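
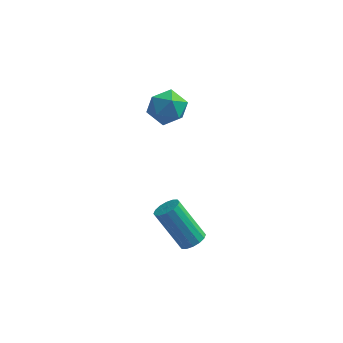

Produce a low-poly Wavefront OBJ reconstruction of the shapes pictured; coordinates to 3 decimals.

v 1.625 2.107 0.57
v 2.453 2.281 0.356
v 1.947 0.739 0.704
v 2.775 0.913 0.49
v 2.454 1.19 1.253
v 2.255 2.036 1.17
v 2.145 0.984 -0.11
v 1.946 1.83 -0.193
v 2.774 1.587 -0.064
v 2.965 1.714 0.778
v 1.435 1.306 0.282
v 1.626 1.433 1.124
v 4.131 -3.441 -2.577
v 4.445 -3.785 -2.284
v 3.402 -3.463 -0.79
v 3.089 -3.119 -1.083
v 4.567 -3.53 -2.253
v 3.524 -3.208 -0.76
v 4.573 -3.251 -2.31
v 3.53 -2.929 -0.816
v 4.46 -3.023 -2.438
v 3.417 -2.701 -0.944
v 4.26 -2.907 -2.603
v 3.217 -2.585 -1.109
v 4.024 -2.934 -2.761
v 2.982 -2.612 -1.267
v 3.818 -3.097 -2.87
v 2.775 -2.775 -1.376
v 3.696 -3.352 -2.9
v 2.653 -3.03 -1.407
v 3.69 -3.631 -2.844
v 2.647 -3.309 -1.35
v 3.803 -3.859 -2.716
v 2.76 -3.537 -1.222
v 4.003 -3.975 -2.551
v 2.96 -3.653 -1.057
v 4.238 -3.948 -2.393
v 3.196 -3.626 -0.899
f 1 12 6
f 1 6 2
f 1 2 8
f 1 8 11
f 1 11 12
f 2 6 10
f 6 12 5
f 12 11 3
f 11 8 7
f 8 2 9
f 4 10 5
f 4 5 3
f 4 3 7
f 4 7 9
f 4 9 10
f 5 10 6
f 3 5 12
f 7 3 11
f 9 7 8
f 10 9 2
f 14 13 17
f 14 17 15
f 15 17 18
f 15 18 16
f 17 13 19
f 17 19 18
f 18 19 20
f 18 20 16
f 19 13 21
f 19 21 20
f 20 21 22
f 20 22 16
f 21 13 23
f 21 23 22
f 22 23 24
f 22 24 16
f 23 13 25
f 23 25 24
f 24 25 26
f 24 26 16
f 25 13 27
f 25 27 26
f 26 27 28
f 26 28 16
f 27 13 29
f 27 29 28
f 28 29 30
f 28 30 16
f 29 13 31
f 29 31 30
f 30 31 32
f 30 32 16
f 31 13 33
f 31 33 32
f 32 33 34
f 32 34 16
f 33 13 35
f 33 35 34
f 34 35 36
f 34 36 16
f 35 13 37
f 35 37 36
f 36 37 38
f 36 38 16
f 37 13 14
f 37 14 38
f 38 14 15
f 38 15 16



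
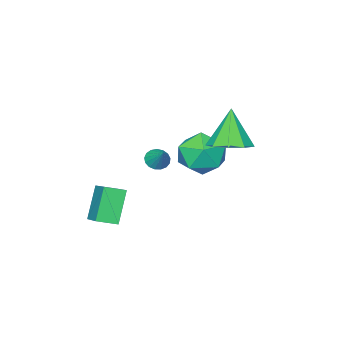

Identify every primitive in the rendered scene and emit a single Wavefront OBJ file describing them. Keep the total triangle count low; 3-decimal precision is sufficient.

v -2.014 1.888 -1.317
v -1.546 1.496 -0.285
v -2.674 0.104 -1.695
v -2.206 -0.288 -0.663
v -3.144 0.459 -0.651
v -2.736 1.562 -0.417
v -1.484 0.038 -1.563
v -1.076 1.141 -1.329
v -1.219 0.353 -0.437
v -2.244 0.613 0.127
v -1.976 0.987 -2.107
v -3.001 1.247 -1.543
v 1.01 1.519 0.151
v 1.42 1.205 0.267
v 1.35 2.241 0.909
v 1.509 1.355 0.083
v 1.483 1.544 -0.085
v 1.349 1.727 -0.199
v 1.137 1.862 -0.232
v 0.896 1.919 -0.178
v 0.681 1.884 -0.048
v 0.541 1.766 0.127
v 0.509 1.591 0.308
v 0.591 1.4 0.453
v 0.769 1.236 0.529
v 1.002 1.137 0.519
v 1.237 1.126 0.424
v 2.048 -1.06 -2.041
v 2.713 0.243 -1.3
v 1.313 -0.537 -2.303
v 1.977 0.767 -1.562
v 2.863 -0.647 -3.498
v 3.527 0.657 -2.757
v 2.127 -0.123 -3.76
v 2.792 1.18 -3.019
v -0.987 3.581 1.013
v -0.045 3.532 1.278
v -1.493 3.099 2.727
v -0.28 4.151 1.382
v -0.847 4.503 1.314
v -1.479 4.424 1.106
v -1.881 3.95 0.854
v -1.865 3.304 0.677
v -1.438 2.787 0.657
v -0.801 2.642 0.804
v -0.25 2.936 1.049
f 1 12 6
f 1 6 2
f 1 2 8
f 1 8 11
f 1 11 12
f 2 6 10
f 6 12 5
f 12 11 3
f 11 8 7
f 8 2 9
f 4 10 5
f 4 5 3
f 4 3 7
f 4 7 9
f 4 9 10
f 5 10 6
f 3 5 12
f 7 3 11
f 9 7 8
f 10 9 2
f 14 13 16
f 14 16 15
f 16 13 17
f 16 17 15
f 17 13 18
f 17 18 15
f 18 13 19
f 18 19 15
f 19 13 20
f 19 20 15
f 20 13 21
f 20 21 15
f 21 13 22
f 21 22 15
f 22 13 23
f 22 23 15
f 23 13 24
f 23 24 15
f 24 13 25
f 24 25 15
f 25 13 26
f 25 26 15
f 26 13 27
f 26 27 15
f 27 13 14
f 27 14 15
f 29 31 28
f 32 29 28
f 28 31 30
f 30 32 28
f 29 35 31
f 33 29 32
f 33 35 29
f 31 35 30
f 34 32 30
f 30 35 34
f 34 33 32
f 35 33 34
f 37 36 39
f 37 39 38
f 39 36 40
f 39 40 38
f 40 36 41
f 40 41 38
f 41 36 42
f 41 42 38
f 42 36 43
f 42 43 38
f 43 36 44
f 43 44 38
f 44 36 45
f 44 45 38
f 45 36 46
f 45 46 38
f 46 36 37
f 46 37 38



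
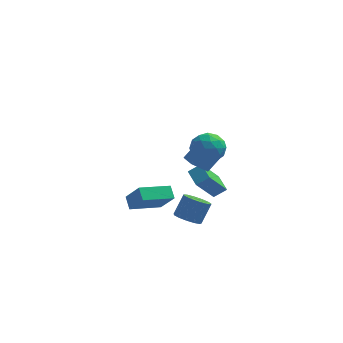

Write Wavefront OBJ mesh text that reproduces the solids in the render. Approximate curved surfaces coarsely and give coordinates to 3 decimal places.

v 0.846 -3.799 -1.782
v 1.275 -4.438 -1.602
v 1.724 -3.819 -0.478
v 1.294 -3.181 -0.658
v 1.536 -4.177 -1.85
v 1.985 -3.558 -0.726
v 1.579 -3.796 -2.077
v 2.027 -3.177 -0.952
v 1.388 -3.416 -2.21
v 1.837 -2.797 -1.085
v 1.026 -3.158 -2.207
v 1.474 -2.539 -1.082
v 0.606 -3.104 -2.07
v 1.055 -2.485 -0.945
v 0.262 -3.27 -1.841
v 0.711 -2.651 -0.716
v 0.104 -3.605 -1.593
v 0.552 -2.986 -0.469
v 0.181 -4.001 -1.406
v 0.63 -3.382 -0.281
v 0.469 -4.333 -1.338
v 0.918 -3.714 -0.214
v 0.877 -4.496 -1.411
v 1.326 -3.877 -0.287
v -2.82 0.352 -4.318
v -3.121 1.01 -3.784
v -1.237 1.461 -4.792
v -1.539 2.119 -4.258
v -1.981 -0.299 -3.042
v -2.283 0.359 -2.508
v -0.399 0.81 -3.516
v -0.7 1.468 -2.982
v 1.529 3.061 -4.832
v 0.644 2.023 -3.17
v 0.961 4.096 -4.488
v 0.076 3.058 -2.826
v 2.244 3.282 -4.314
v 1.359 2.244 -2.652
v 1.676 4.317 -3.97
v 0.791 3.279 -2.308
v 1.369 1.345 -1.553
v 0.522 0.784 -0.634
v 0.862 2.076 -1.574
v 0.015 1.516 -0.655
v 2.105 1.884 -0.545
v 1.258 1.324 0.374
v 1.598 2.616 -0.566
v 0.751 2.055 0.353
v 1.608 -2.403 2.395
v 2.078 -1.994 3.19
v 1.502 -3.826 3.19
v 1.972 -3.417 3.985
v 1.036 -3.123 3.745
v 1.102 -2.244 3.254
v 2.478 -3.576 3.126
v 2.544 -2.697 2.635
v 2.616 -2.719 3.641
v 1.725 -2.439 4.024
v 1.855 -3.381 2.356
v 0.964 -3.101 2.739
v 1.852 -2.074 2.723
v 1.728 -3.746 3.657
v 1.178 -3.573 3.516
v 1.454 -3.333 3.983
v 1.279 -2.22 2.761
v 1.555 -1.98 3.227
v 0.943 -2.643 3.554
v 2.025 -3.84 3.153
v 2.301 -3.6 3.619
v 2.126 -2.487 2.397
v 2.402 -2.247 2.864
v 2.637 -3.177 2.826
v 2.445 -2.26 3.455
v 2.382 -3.096 3.922
v 2.68 -3.19 3.418
v 2.718 -2.673 3.129
v 1.921 -2.095 3.68
v 1.858 -2.931 4.147
v 1.309 -2.758 4.007
v 1.347 -2.242 3.718
v 2.237 -2.521 3.946
v 1.722 -2.889 2.233
v 1.659 -3.725 2.7
v 2.233 -3.578 2.662
v 2.271 -3.062 2.373
v 1.198 -2.724 2.458
v 1.135 -3.56 2.925
v 0.862 -3.147 3.251
v 0.9 -2.63 2.962
v 1.343 -3.299 2.434
f 2 1 5
f 2 5 3
f 3 5 6
f 3 6 4
f 5 1 7
f 5 7 6
f 6 7 8
f 6 8 4
f 7 1 9
f 7 9 8
f 8 9 10
f 8 10 4
f 9 1 11
f 9 11 10
f 10 11 12
f 10 12 4
f 11 1 13
f 11 13 12
f 12 13 14
f 12 14 4
f 13 1 15
f 13 15 14
f 14 15 16
f 14 16 4
f 15 1 17
f 15 17 16
f 16 17 18
f 16 18 4
f 17 1 19
f 17 19 18
f 18 19 20
f 18 20 4
f 19 1 21
f 19 21 20
f 20 21 22
f 20 22 4
f 21 1 23
f 21 23 22
f 22 23 24
f 22 24 4
f 23 1 2
f 23 2 24
f 24 2 3
f 24 3 4
f 26 28 25
f 29 26 25
f 25 28 27
f 27 29 25
f 26 32 28
f 30 26 29
f 30 32 26
f 28 32 27
f 31 29 27
f 27 32 31
f 31 30 29
f 32 30 31
f 34 36 33
f 37 34 33
f 33 36 35
f 35 37 33
f 34 40 36
f 38 34 37
f 38 40 34
f 36 40 35
f 39 37 35
f 35 40 39
f 39 38 37
f 40 38 39
f 42 44 41
f 45 42 41
f 41 44 43
f 43 45 41
f 42 48 44
f 46 42 45
f 46 48 42
f 44 48 43
f 47 45 43
f 43 48 47
f 47 46 45
f 48 46 47
f 49 86 65
f 86 60 89
f 65 89 54
f 86 89 65
f 49 65 61
f 65 54 66
f 61 66 50
f 65 66 61
f 49 61 70
f 61 50 71
f 70 71 56
f 61 71 70
f 49 70 82
f 70 56 85
f 82 85 59
f 70 85 82
f 49 82 86
f 82 59 90
f 86 90 60
f 82 90 86
f 50 66 77
f 66 54 80
f 77 80 58
f 66 80 77
f 54 89 67
f 89 60 88
f 67 88 53
f 89 88 67
f 60 90 87
f 90 59 83
f 87 83 51
f 90 83 87
f 59 85 84
f 85 56 72
f 84 72 55
f 85 72 84
f 56 71 76
f 71 50 73
f 76 73 57
f 71 73 76
f 52 78 64
f 78 58 79
f 64 79 53
f 78 79 64
f 52 64 62
f 64 53 63
f 62 63 51
f 64 63 62
f 52 62 69
f 62 51 68
f 69 68 55
f 62 68 69
f 52 69 74
f 69 55 75
f 74 75 57
f 69 75 74
f 52 74 78
f 74 57 81
f 78 81 58
f 74 81 78
f 53 79 67
f 79 58 80
f 67 80 54
f 79 80 67
f 51 63 87
f 63 53 88
f 87 88 60
f 63 88 87
f 55 68 84
f 68 51 83
f 84 83 59
f 68 83 84
f 57 75 76
f 75 55 72
f 76 72 56
f 75 72 76
f 58 81 77
f 81 57 73
f 77 73 50
f 81 73 77



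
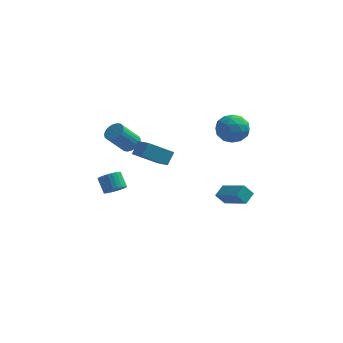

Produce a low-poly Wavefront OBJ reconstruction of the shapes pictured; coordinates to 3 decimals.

v 3.284 -3.579 -1.232
v 2.742 -3.707 -0.538
v 3.621 -2.846 -0.834
v 3.079 -2.974 -0.139
v 4.661 -4.686 -0.361
v 4.119 -4.814 0.334
v 4.998 -3.953 0.038
v 4.456 -4.081 0.732
v -2.25 -2.926 2.008
v -1.969 -2.313 2.746
v -0.858 -2.367 1.012
v -0.577 -1.754 1.75
v -1.483 -3.906 2.53
v -1.202 -3.293 3.268
v -0.091 -3.347 1.534
v 0.19 -2.734 2.272
v 2.708 2.309 2.273
v 3.794 2.066 2.328
v 2.346 0.594 1.852
v 3.432 0.351 1.907
v 2.87 0.603 2.836
v 3.094 1.664 3.096
v 3.046 0.996 1.084
v 3.27 2.057 1.344
v 4.003 1.255 1.593
v 3.895 1.012 2.675
v 2.245 1.648 1.505
v 2.137 1.405 2.587
v 3.283 2.338 2.338
v 2.857 0.322 1.842
v 2.527 0.47 2.388
v 3.165 0.327 2.42
v 2.871 2.102 2.789
v 3.51 1.959 2.821
v 2.967 1.099 3.119
v 2.63 0.701 1.359
v 3.269 0.558 1.391
v 2.975 2.333 1.76
v 3.613 2.19 1.792
v 3.173 1.561 1.061
v 4.044 1.719 1.938
v 3.831 0.71 1.69
v 3.604 1.09 1.207
v 3.736 1.713 1.36
v 3.98 1.576 2.574
v 3.767 0.568 2.326
v 3.437 0.716 2.872
v 3.569 1.339 3.025
v 4.103 1.099 2.142
v 2.373 2.092 1.854
v 2.16 1.084 1.606
v 2.571 1.321 1.155
v 2.703 1.944 1.308
v 2.309 1.95 2.49
v 2.096 0.941 2.242
v 2.404 0.947 2.82
v 2.536 1.57 2.973
v 2.037 1.561 2.038
v -3.741 -0.504 -2.869
v -3.071 -0.306 -2.624
v -3.569 0.341 -1.786
v -4.239 0.144 -2.031
v -3.125 -0.098 -2.816
v -3.623 0.55 -1.978
v -3.272 0.049 -3.017
v -3.77 0.696 -2.179
v -3.49 0.111 -3.195
v -3.988 0.759 -2.357
v -3.747 0.08 -3.323
v -4.245 0.728 -2.486
v -4.003 -0.04 -3.383
v -4.501 0.607 -2.545
v -4.219 -0.23 -3.364
v -4.717 0.417 -2.526
v -4.362 -0.463 -3.27
v -4.86 0.184 -2.432
v -4.411 -0.701 -3.114
v -4.909 -0.054 -2.276
v -4.357 -0.91 -2.922
v -4.855 -0.262 -2.084
v -4.21 -1.056 -2.721
v -4.708 -0.409 -1.883
v -3.992 -1.119 -2.543
v -4.49 -0.471 -1.705
v -3.735 -1.088 -2.414
v -4.233 -0.44 -1.577
v -3.479 -0.967 -2.355
v -3.977 -0.32 -1.517
v -3.263 -0.777 -2.374
v -3.761 -0.13 -1.536
v -3.12 -0.544 -2.468
v -3.618 0.103 -1.63
v -3.223 1.975 -0.216
v -2.612 1.714 0.063
v -3.527 1.043 1.435
v -4.137 1.305 1.156
v -2.622 1.969 0.181
v -3.537 1.298 1.553
v -2.723 2.224 0.239
v -3.638 1.554 1.611
v -2.9 2.442 0.228
v -3.815 1.771 1.599
v -3.126 2.589 0.148
v -4.041 1.918 1.52
v -3.367 2.642 0.014
v -4.282 1.972 1.386
v -3.586 2.594 -0.156
v -4.501 1.923 1.216
v -3.749 2.452 -0.334
v -4.664 1.781 1.037
v -3.833 2.237 -0.495
v -4.748 1.566 0.877
v -3.823 1.982 -0.613
v -4.738 1.311 0.759
v -3.722 1.726 -0.671
v -4.637 1.056 0.701
v -3.545 1.509 -0.659
v -4.46 0.838 0.712
v -3.319 1.362 -0.58
v -4.234 0.691 0.792
v -3.078 1.308 -0.446
v -3.993 0.638 0.926
v -2.859 1.357 -0.276
v -3.774 0.686 1.096
v -2.696 1.499 -0.097
v -3.611 0.828 1.274
f 2 4 1
f 5 2 1
f 1 4 3
f 3 5 1
f 2 8 4
f 6 2 5
f 6 8 2
f 4 8 3
f 7 5 3
f 3 8 7
f 7 6 5
f 8 6 7
f 10 12 9
f 13 10 9
f 9 12 11
f 11 13 9
f 10 16 12
f 14 10 13
f 14 16 10
f 12 16 11
f 15 13 11
f 11 16 15
f 15 14 13
f 16 14 15
f 17 54 33
f 54 28 57
f 33 57 22
f 54 57 33
f 17 33 29
f 33 22 34
f 29 34 18
f 33 34 29
f 17 29 38
f 29 18 39
f 38 39 24
f 29 39 38
f 17 38 50
f 38 24 53
f 50 53 27
f 38 53 50
f 17 50 54
f 50 27 58
f 54 58 28
f 50 58 54
f 18 34 45
f 34 22 48
f 45 48 26
f 34 48 45
f 22 57 35
f 57 28 56
f 35 56 21
f 57 56 35
f 28 58 55
f 58 27 51
f 55 51 19
f 58 51 55
f 27 53 52
f 53 24 40
f 52 40 23
f 53 40 52
f 24 39 44
f 39 18 41
f 44 41 25
f 39 41 44
f 20 46 32
f 46 26 47
f 32 47 21
f 46 47 32
f 20 32 30
f 32 21 31
f 30 31 19
f 32 31 30
f 20 30 37
f 30 19 36
f 37 36 23
f 30 36 37
f 20 37 42
f 37 23 43
f 42 43 25
f 37 43 42
f 20 42 46
f 42 25 49
f 46 49 26
f 42 49 46
f 21 47 35
f 47 26 48
f 35 48 22
f 47 48 35
f 19 31 55
f 31 21 56
f 55 56 28
f 31 56 55
f 23 36 52
f 36 19 51
f 52 51 27
f 36 51 52
f 25 43 44
f 43 23 40
f 44 40 24
f 43 40 44
f 26 49 45
f 49 25 41
f 45 41 18
f 49 41 45
f 60 59 63
f 60 63 61
f 61 63 64
f 61 64 62
f 63 59 65
f 63 65 64
f 64 65 66
f 64 66 62
f 65 59 67
f 65 67 66
f 66 67 68
f 66 68 62
f 67 59 69
f 67 69 68
f 68 69 70
f 68 70 62
f 69 59 71
f 69 71 70
f 70 71 72
f 70 72 62
f 71 59 73
f 71 73 72
f 72 73 74
f 72 74 62
f 73 59 75
f 73 75 74
f 74 75 76
f 74 76 62
f 75 59 77
f 75 77 76
f 76 77 78
f 76 78 62
f 77 59 79
f 77 79 78
f 78 79 80
f 78 80 62
f 79 59 81
f 79 81 80
f 80 81 82
f 80 82 62
f 81 59 83
f 81 83 82
f 82 83 84
f 82 84 62
f 83 59 85
f 83 85 84
f 84 85 86
f 84 86 62
f 85 59 87
f 85 87 86
f 86 87 88
f 86 88 62
f 87 59 89
f 87 89 88
f 88 89 90
f 88 90 62
f 89 59 91
f 89 91 90
f 90 91 92
f 90 92 62
f 91 59 60
f 91 60 92
f 92 60 61
f 92 61 62
f 94 93 97
f 94 97 95
f 95 97 98
f 95 98 96
f 97 93 99
f 97 99 98
f 98 99 100
f 98 100 96
f 99 93 101
f 99 101 100
f 100 101 102
f 100 102 96
f 101 93 103
f 101 103 102
f 102 103 104
f 102 104 96
f 103 93 105
f 103 105 104
f 104 105 106
f 104 106 96
f 105 93 107
f 105 107 106
f 106 107 108
f 106 108 96
f 107 93 109
f 107 109 108
f 108 109 110
f 108 110 96
f 109 93 111
f 109 111 110
f 110 111 112
f 110 112 96
f 111 93 113
f 111 113 112
f 112 113 114
f 112 114 96
f 113 93 115
f 113 115 114
f 114 115 116
f 114 116 96
f 115 93 117
f 115 117 116
f 116 117 118
f 116 118 96
f 117 93 119
f 117 119 118
f 118 119 120
f 118 120 96
f 119 93 121
f 119 121 120
f 120 121 122
f 120 122 96
f 121 93 123
f 121 123 122
f 122 123 124
f 122 124 96
f 123 93 125
f 123 125 124
f 124 125 126
f 124 126 96
f 125 93 94
f 125 94 126
f 126 94 95
f 126 95 96



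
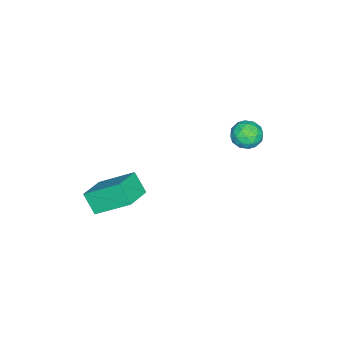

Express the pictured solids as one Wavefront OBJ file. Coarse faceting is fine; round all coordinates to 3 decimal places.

v 1.04 -0.921 -4.872
v 0.797 -1.482 -4.158
v 0.788 0.378 -3.938
v 0.546 -0.182 -3.224
v 2.174 -0.958 -4.516
v 1.932 -1.518 -3.802
v 1.923 0.342 -3.582
v 1.68 -0.219 -2.868
v -3.6 2.897 -3.013
v -3.044 3.094 -3.291
v -3.396 1.906 -3.309
v -2.84 2.103 -3.587
v -2.901 2.111 -2.938
v -3.027 2.724 -2.755
v -3.413 2.276 -3.845
v -3.539 2.889 -3.662
v -2.928 2.711 -3.805
v -2.612 2.609 -3.244
v -3.828 2.391 -3.356
v -3.512 2.289 -2.795
v -3.34 3.083 -3.126
v -3.1 1.917 -3.474
v -3.136 1.922 -3.092
v -2.809 2.038 -3.256
v -3.33 2.865 -2.811
v -3.003 2.981 -2.974
v -2.919 2.403 -2.767
v -3.437 2.019 -3.626
v -3.11 2.135 -3.789
v -3.631 2.962 -3.344
v -3.304 3.078 -3.508
v -3.521 2.597 -3.833
v -2.945 2.973 -3.592
v -2.825 2.39 -3.765
v -3.162 2.492 -3.917
v -3.236 2.852 -3.81
v -2.759 2.913 -3.262
v -2.639 2.33 -3.436
v -2.675 2.335 -3.054
v -2.749 2.695 -2.947
v -2.691 2.688 -3.564
v -3.801 2.67 -3.164
v -3.681 2.087 -3.338
v -3.691 2.305 -3.653
v -3.765 2.665 -3.546
v -3.615 2.61 -2.835
v -3.495 2.027 -3.008
v -3.204 2.148 -2.79
v -3.278 2.508 -2.683
v -3.749 2.312 -3.036
f 2 4 1
f 5 2 1
f 1 4 3
f 3 5 1
f 2 8 4
f 6 2 5
f 6 8 2
f 4 8 3
f 7 5 3
f 3 8 7
f 7 6 5
f 8 6 7
f 9 46 25
f 46 20 49
f 25 49 14
f 46 49 25
f 9 25 21
f 25 14 26
f 21 26 10
f 25 26 21
f 9 21 30
f 21 10 31
f 30 31 16
f 21 31 30
f 9 30 42
f 30 16 45
f 42 45 19
f 30 45 42
f 9 42 46
f 42 19 50
f 46 50 20
f 42 50 46
f 10 26 37
f 26 14 40
f 37 40 18
f 26 40 37
f 14 49 27
f 49 20 48
f 27 48 13
f 49 48 27
f 20 50 47
f 50 19 43
f 47 43 11
f 50 43 47
f 19 45 44
f 45 16 32
f 44 32 15
f 45 32 44
f 16 31 36
f 31 10 33
f 36 33 17
f 31 33 36
f 12 38 24
f 38 18 39
f 24 39 13
f 38 39 24
f 12 24 22
f 24 13 23
f 22 23 11
f 24 23 22
f 12 22 29
f 22 11 28
f 29 28 15
f 22 28 29
f 12 29 34
f 29 15 35
f 34 35 17
f 29 35 34
f 12 34 38
f 34 17 41
f 38 41 18
f 34 41 38
f 13 39 27
f 39 18 40
f 27 40 14
f 39 40 27
f 11 23 47
f 23 13 48
f 47 48 20
f 23 48 47
f 15 28 44
f 28 11 43
f 44 43 19
f 28 43 44
f 17 35 36
f 35 15 32
f 36 32 16
f 35 32 36
f 18 41 37
f 41 17 33
f 37 33 10
f 41 33 37



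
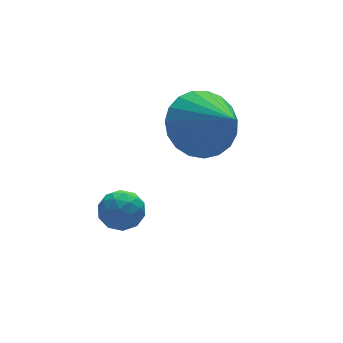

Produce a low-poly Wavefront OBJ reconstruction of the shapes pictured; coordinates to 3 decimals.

v 1.433 -2.368 1.248
v 2.485 -2.09 1.409
v 1.647 -3.792 2.312
v 2.274 -1.867 1.749
v 1.918 -1.731 2.002
v 1.479 -1.706 2.125
v 1.031 -1.795 2.096
v 0.653 -1.983 1.92
v 0.409 -2.238 1.629
v 0.343 -2.515 1.271
v 0.465 -2.767 0.909
v 0.755 -2.95 0.606
v 1.161 -3.033 0.414
v 1.615 -3 0.366
v 2.037 -2.859 0.471
v 2.355 -2.632 0.709
v 2.513 -2.36 1.041
v -1.061 -2.068 -0.88
v -0.516 -1.877 -1.245
v -1.344 -2.783 -1.675
v -0.799 -2.592 -2.04
v -0.715 -2.944 -1.46
v -0.541 -2.502 -0.969
v -1.319 -2.158 -1.951
v -1.145 -1.716 -1.46
v -0.676 -1.933 -1.907
v -0.302 -2.418 -1.604
v -1.558 -2.242 -1.316
v -1.184 -2.727 -1.013
v -0.764 -1.91 -0.992
v -1.096 -2.75 -1.928
v -1.047 -2.957 -1.587
v -0.727 -2.844 -1.801
v -0.778 -2.277 -0.83
v -0.458 -2.165 -1.045
v -0.575 -2.792 -1.172
v -1.402 -2.495 -1.875
v -1.082 -2.383 -2.09
v -1.133 -1.816 -1.119
v -0.813 -1.703 -1.333
v -1.285 -1.868 -1.748
v -0.537 -1.83 -1.596
v -0.703 -2.25 -2.064
v -1.009 -1.995 -2.012
v -0.907 -1.736 -1.723
v -0.318 -2.116 -1.418
v -0.484 -2.536 -1.886
v -0.435 -2.742 -1.545
v -0.332 -2.483 -1.256
v -0.412 -2.148 -1.807
v -1.376 -2.124 -1.034
v -1.542 -2.544 -1.502
v -1.528 -2.177 -1.664
v -1.425 -1.918 -1.375
v -1.157 -2.41 -0.856
v -1.323 -2.83 -1.324
v -0.953 -2.924 -1.197
v -0.851 -2.665 -0.908
v -1.448 -2.512 -1.113
f 2 1 4
f 2 4 3
f 4 1 5
f 4 5 3
f 5 1 6
f 5 6 3
f 6 1 7
f 6 7 3
f 7 1 8
f 7 8 3
f 8 1 9
f 8 9 3
f 9 1 10
f 9 10 3
f 10 1 11
f 10 11 3
f 11 1 12
f 11 12 3
f 12 1 13
f 12 13 3
f 13 1 14
f 13 14 3
f 14 1 15
f 14 15 3
f 15 1 16
f 15 16 3
f 16 1 17
f 16 17 3
f 17 1 2
f 17 2 3
f 18 55 34
f 55 29 58
f 34 58 23
f 55 58 34
f 18 34 30
f 34 23 35
f 30 35 19
f 34 35 30
f 18 30 39
f 30 19 40
f 39 40 25
f 30 40 39
f 18 39 51
f 39 25 54
f 51 54 28
f 39 54 51
f 18 51 55
f 51 28 59
f 55 59 29
f 51 59 55
f 19 35 46
f 35 23 49
f 46 49 27
f 35 49 46
f 23 58 36
f 58 29 57
f 36 57 22
f 58 57 36
f 29 59 56
f 59 28 52
f 56 52 20
f 59 52 56
f 28 54 53
f 54 25 41
f 53 41 24
f 54 41 53
f 25 40 45
f 40 19 42
f 45 42 26
f 40 42 45
f 21 47 33
f 47 27 48
f 33 48 22
f 47 48 33
f 21 33 31
f 33 22 32
f 31 32 20
f 33 32 31
f 21 31 38
f 31 20 37
f 38 37 24
f 31 37 38
f 21 38 43
f 38 24 44
f 43 44 26
f 38 44 43
f 21 43 47
f 43 26 50
f 47 50 27
f 43 50 47
f 22 48 36
f 48 27 49
f 36 49 23
f 48 49 36
f 20 32 56
f 32 22 57
f 56 57 29
f 32 57 56
f 24 37 53
f 37 20 52
f 53 52 28
f 37 52 53
f 26 44 45
f 44 24 41
f 45 41 25
f 44 41 45
f 27 50 46
f 50 26 42
f 46 42 19
f 50 42 46



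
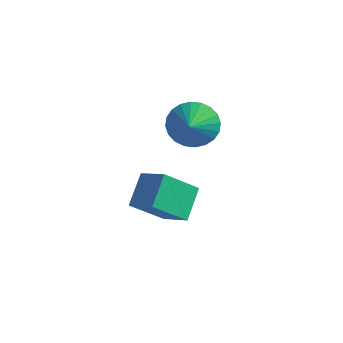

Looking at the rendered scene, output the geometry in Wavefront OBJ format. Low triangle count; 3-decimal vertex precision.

v 2.867 -1.538 1.847
v 2.644 -0.493 2.655
v 1.818 -1.34 1.3
v 1.594 -0.295 2.108
v 3.586 -0.585 0.812
v 3.362 0.46 1.62
v 2.536 -0.387 0.265
v 2.313 0.658 1.073
v 1.216 3.461 2.014
v 1.556 3.079 1.202
v 1.584 2.659 2.546
v 1.847 3.286 1.313
v 2.043 3.52 1.53
v 2.113 3.745 1.822
v 2.046 3.927 2.142
v 1.852 4.037 2.444
v 1.562 4.06 2.679
v 1.22 3.992 2.814
v 0.876 3.843 2.827
v 0.584 3.636 2.716
v 0.389 3.402 2.498
v 0.319 3.177 2.207
v 0.386 2.995 1.886
v 0.579 2.885 1.585
v 0.87 2.862 1.349
v 1.212 2.93 1.215
f 2 4 1
f 5 2 1
f 1 4 3
f 3 5 1
f 2 8 4
f 6 2 5
f 6 8 2
f 4 8 3
f 7 5 3
f 3 8 7
f 7 6 5
f 8 6 7
f 10 9 12
f 10 12 11
f 12 9 13
f 12 13 11
f 13 9 14
f 13 14 11
f 14 9 15
f 14 15 11
f 15 9 16
f 15 16 11
f 16 9 17
f 16 17 11
f 17 9 18
f 17 18 11
f 18 9 19
f 18 19 11
f 19 9 20
f 19 20 11
f 20 9 21
f 20 21 11
f 21 9 22
f 21 22 11
f 22 9 23
f 22 23 11
f 23 9 24
f 23 24 11
f 24 9 25
f 24 25 11
f 25 9 26
f 25 26 11
f 26 9 10
f 26 10 11



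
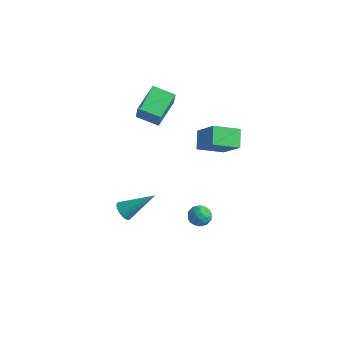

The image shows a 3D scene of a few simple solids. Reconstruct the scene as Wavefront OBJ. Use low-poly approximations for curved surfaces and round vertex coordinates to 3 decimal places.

v -4.203 -2.82 3.104
v -3.882 -3.021 4.041
v -4.657 -1.298 3.587
v -4.335 -1.499 4.523
v -3.105 -2.401 2.817
v -2.783 -2.602 3.753
v -3.558 -0.879 3.299
v -3.237 -1.08 4.236
v -3.741 -4.245 -3.026
v -3.379 -4.149 -3.456
v -2.699 -3.115 -1.894
v -3.526 -3.985 -3.485
v -3.705 -3.86 -3.445
v -3.89 -3.793 -3.34
v -4.052 -3.796 -3.188
v -4.167 -3.867 -3.012
v -4.218 -3.995 -2.837
v -4.195 -4.162 -2.692
v -4.104 -4.341 -2.597
v -3.957 -4.506 -2.568
v -3.778 -4.631 -2.608
v -3.593 -4.697 -2.712
v -3.43 -4.694 -2.864
v -3.315 -4.624 -3.041
v -3.265 -4.495 -3.215
v -3.287 -4.328 -3.361
v -0.818 -2.664 -2.199
v -0.51 -2.455 -2.709
v 0.07 -2.785 -1.711
v 0.378 -2.576 -2.221
v 0.023 -2.179 -1.883
v -0.526 -2.105 -2.184
v 0.086 -3.135 -2.236
v -0.463 -3.061 -2.537
v 0.049 -2.747 -2.731
v 0.01 -2.156 -2.513
v -0.45 -3.084 -1.907
v -0.489 -2.493 -1.689
v -0.742 -2.549 -2.497
v 0.302 -2.691 -1.923
v 0.093 -2.458 -1.725
v 0.274 -2.335 -2.024
v -0.752 -2.343 -2.189
v -0.571 -2.22 -2.488
v -0.258 -2.058 -2.003
v 0.131 -3.02 -1.932
v 0.312 -2.897 -2.231
v -0.714 -2.905 -2.396
v -0.533 -2.782 -2.695
v -0.182 -3.182 -2.417
v -0.232 -2.598 -2.809
v 0.29 -2.669 -2.523
v 0.118 -2.997 -2.531
v -0.204 -2.953 -2.709
v -0.256 -2.25 -2.681
v 0.267 -2.321 -2.395
v 0.058 -2.088 -2.196
v -0.265 -2.044 -2.373
v 0.073 -2.422 -2.695
v -0.707 -2.919 -2.025
v -0.184 -2.99 -1.739
v -0.175 -3.196 -2.047
v -0.498 -3.152 -2.224
v -0.73 -2.571 -1.897
v -0.208 -2.642 -1.611
v -0.236 -2.287 -1.711
v -0.558 -2.243 -1.889
v -0.513 -2.818 -1.725
v -0.142 -1.044 1.708
v -0.848 -2.183 2.262
v -0.698 -0.395 2.336
v -1.403 -1.535 2.889
v 0.983 -1.185 2.851
v 0.278 -2.325 3.404
v 0.428 -0.537 3.478
v -0.278 -1.676 4.032
f 2 4 1
f 5 2 1
f 1 4 3
f 3 5 1
f 2 8 4
f 6 2 5
f 6 8 2
f 4 8 3
f 7 5 3
f 3 8 7
f 7 6 5
f 8 6 7
f 10 9 12
f 10 12 11
f 12 9 13
f 12 13 11
f 13 9 14
f 13 14 11
f 14 9 15
f 14 15 11
f 15 9 16
f 15 16 11
f 16 9 17
f 16 17 11
f 17 9 18
f 17 18 11
f 18 9 19
f 18 19 11
f 19 9 20
f 19 20 11
f 20 9 21
f 20 21 11
f 21 9 22
f 21 22 11
f 22 9 23
f 22 23 11
f 23 9 24
f 23 24 11
f 24 9 25
f 24 25 11
f 25 9 26
f 25 26 11
f 26 9 10
f 26 10 11
f 27 64 43
f 64 38 67
f 43 67 32
f 64 67 43
f 27 43 39
f 43 32 44
f 39 44 28
f 43 44 39
f 27 39 48
f 39 28 49
f 48 49 34
f 39 49 48
f 27 48 60
f 48 34 63
f 60 63 37
f 48 63 60
f 27 60 64
f 60 37 68
f 64 68 38
f 60 68 64
f 28 44 55
f 44 32 58
f 55 58 36
f 44 58 55
f 32 67 45
f 67 38 66
f 45 66 31
f 67 66 45
f 38 68 65
f 68 37 61
f 65 61 29
f 68 61 65
f 37 63 62
f 63 34 50
f 62 50 33
f 63 50 62
f 34 49 54
f 49 28 51
f 54 51 35
f 49 51 54
f 30 56 42
f 56 36 57
f 42 57 31
f 56 57 42
f 30 42 40
f 42 31 41
f 40 41 29
f 42 41 40
f 30 40 47
f 40 29 46
f 47 46 33
f 40 46 47
f 30 47 52
f 47 33 53
f 52 53 35
f 47 53 52
f 30 52 56
f 52 35 59
f 56 59 36
f 52 59 56
f 31 57 45
f 57 36 58
f 45 58 32
f 57 58 45
f 29 41 65
f 41 31 66
f 65 66 38
f 41 66 65
f 33 46 62
f 46 29 61
f 62 61 37
f 46 61 62
f 35 53 54
f 53 33 50
f 54 50 34
f 53 50 54
f 36 59 55
f 59 35 51
f 55 51 28
f 59 51 55
f 70 72 69
f 73 70 69
f 69 72 71
f 71 73 69
f 70 76 72
f 74 70 73
f 74 76 70
f 72 76 71
f 75 73 71
f 71 76 75
f 75 74 73
f 76 74 75



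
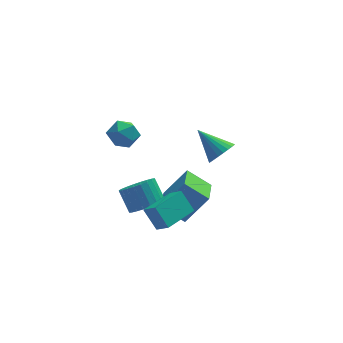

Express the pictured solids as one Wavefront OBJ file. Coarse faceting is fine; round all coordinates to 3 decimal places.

v -4.367 -1.057 4.055
v -3.932 -0.404 3.855
v -3.288 -1.796 3.985
v -2.853 -1.143 3.785
v -3.157 -1.214 4.532
v -3.824 -0.757 4.575
v -3.396 -1.443 3.265
v -4.063 -0.986 3.308
v -3.333 -0.642 3.366
v -3.185 -0.501 4.15
v -4.035 -1.699 3.69
v -3.887 -1.558 4.474
v -2.603 -1.175 -1.201
v -1.954 -1.487 -0.695
v -2.327 -0.737 0.246
v -2.977 -0.425 -0.259
v -1.799 -1.22 -0.846
v -2.173 -0.471 0.096
v -1.767 -0.946 -1.051
v -2.14 -0.197 -0.109
v -1.862 -0.707 -1.279
v -2.235 0.042 -0.337
v -2.07 -0.54 -1.495
v -2.443 0.21 -0.553
v -2.359 -0.469 -1.666
v -2.732 0.281 -0.724
v -2.685 -0.505 -1.766
v -3.058 0.244 -0.824
v -2.999 -0.643 -1.78
v -3.372 0.106 -0.839
v -3.253 -0.863 -1.706
v -3.626 -0.113 -0.765
v -3.407 -1.129 -1.556
v -3.781 -0.38 -0.614
v -3.44 -1.403 -1.351
v -3.813 -0.654 -0.409
v -3.345 -1.642 -1.123
v -3.718 -0.893 -0.181
v -3.137 -1.81 -0.907
v -3.51 -1.06 0.035
v -2.848 -1.881 -0.736
v -3.221 -1.131 0.206
v -2.522 -1.844 -0.636
v -2.895 -1.095 0.306
v -2.208 -1.706 -0.621
v -2.581 -0.957 0.32
v -2.044 -4.037 -0.176
v -2.542 -3.464 0.754
v -2.493 -3.514 -0.739
v -2.991 -2.941 0.191
v -0.749 -2.919 -0.171
v -1.247 -2.346 0.759
v -1.198 -2.396 -0.734
v -1.696 -1.823 0.196
v 1.301 2.068 -0.673
v 1.913 2.551 -0.546
v 0.299 3.072 0.333
v 1.788 2.678 -0.798
v 1.588 2.711 -1.03
v 1.345 2.647 -1.208
v 1.095 2.494 -1.305
v 0.877 2.277 -1.305
v 0.723 2.027 -1.209
v 0.657 1.784 -1.032
v 0.69 1.584 -0.8
v 0.815 1.457 -0.548
v 1.015 1.424 -0.316
v 1.258 1.488 -0.138
v 1.508 1.641 -0.041
v 1.726 1.858 -0.041
v 1.88 2.108 -0.137
v 1.946 2.351 -0.314
v -1.975 -0.841 -1.63
v -0.863 -0.676 -0.25
v -1.61 0.789 -2.118
v -0.498 0.954 -0.738
v -0.922 -1.314 -2.422
v 0.19 -1.149 -1.042
v -0.557 0.316 -2.91
v 0.555 0.481 -1.53
f 1 12 6
f 1 6 2
f 1 2 8
f 1 8 11
f 1 11 12
f 2 6 10
f 6 12 5
f 12 11 3
f 11 8 7
f 8 2 9
f 4 10 5
f 4 5 3
f 4 3 7
f 4 7 9
f 4 9 10
f 5 10 6
f 3 5 12
f 7 3 11
f 9 7 8
f 10 9 2
f 14 13 17
f 14 17 15
f 15 17 18
f 15 18 16
f 17 13 19
f 17 19 18
f 18 19 20
f 18 20 16
f 19 13 21
f 19 21 20
f 20 21 22
f 20 22 16
f 21 13 23
f 21 23 22
f 22 23 24
f 22 24 16
f 23 13 25
f 23 25 24
f 24 25 26
f 24 26 16
f 25 13 27
f 25 27 26
f 26 27 28
f 26 28 16
f 27 13 29
f 27 29 28
f 28 29 30
f 28 30 16
f 29 13 31
f 29 31 30
f 30 31 32
f 30 32 16
f 31 13 33
f 31 33 32
f 32 33 34
f 32 34 16
f 33 13 35
f 33 35 34
f 34 35 36
f 34 36 16
f 35 13 37
f 35 37 36
f 36 37 38
f 36 38 16
f 37 13 39
f 37 39 38
f 38 39 40
f 38 40 16
f 39 13 41
f 39 41 40
f 40 41 42
f 40 42 16
f 41 13 43
f 41 43 42
f 42 43 44
f 42 44 16
f 43 13 45
f 43 45 44
f 44 45 46
f 44 46 16
f 45 13 14
f 45 14 46
f 46 14 15
f 46 15 16
f 48 50 47
f 51 48 47
f 47 50 49
f 49 51 47
f 48 54 50
f 52 48 51
f 52 54 48
f 50 54 49
f 53 51 49
f 49 54 53
f 53 52 51
f 54 52 53
f 56 55 58
f 56 58 57
f 58 55 59
f 58 59 57
f 59 55 60
f 59 60 57
f 60 55 61
f 60 61 57
f 61 55 62
f 61 62 57
f 62 55 63
f 62 63 57
f 63 55 64
f 63 64 57
f 64 55 65
f 64 65 57
f 65 55 66
f 65 66 57
f 66 55 67
f 66 67 57
f 67 55 68
f 67 68 57
f 68 55 69
f 68 69 57
f 69 55 70
f 69 70 57
f 70 55 71
f 70 71 57
f 71 55 72
f 71 72 57
f 72 55 56
f 72 56 57
f 74 76 73
f 77 74 73
f 73 76 75
f 75 77 73
f 74 80 76
f 78 74 77
f 78 80 74
f 76 80 75
f 79 77 75
f 75 80 79
f 79 78 77
f 80 78 79



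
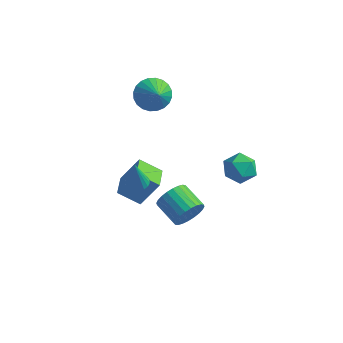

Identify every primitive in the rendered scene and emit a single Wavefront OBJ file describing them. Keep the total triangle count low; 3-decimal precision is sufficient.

v -1.942 -0.364 -1.779
v -1.469 -0.176 -1.756
v -1.858 -0.776 -0.141
v -1.597 0.004 -1.704
v -1.794 0.111 -1.667
v -2.02 0.123 -1.652
v -2.231 0.04 -1.662
v -2.384 -0.124 -1.695
v -2.45 -0.336 -1.745
v -2.416 -0.553 -1.801
v -2.287 -0.733 -1.853
v -2.09 -0.84 -1.89
v -1.864 -0.852 -1.905
v -1.653 -0.768 -1.895
v -1.5 -0.604 -1.862
v -1.434 -0.393 -1.812
v 1.285 -1.451 -1.527
v 1.639 -1.107 -0.922
v 0.488 -0.685 -0.489
v 0.135 -1.029 -1.093
v 1.643 -0.883 -1.129
v 0.492 -0.461 -0.696
v 1.593 -0.746 -1.396
v 0.442 -0.324 -0.963
v 1.496 -0.716 -1.683
v 0.345 -0.294 -1.25
v 1.367 -0.798 -1.946
v 0.216 -0.376 -1.513
v 1.225 -0.98 -2.145
v 0.074 -0.558 -1.712
v 1.093 -1.233 -2.25
v -0.058 -0.811 -1.817
v 0.99 -1.519 -2.245
v -0.161 -1.097 -1.812
v 0.932 -1.795 -2.131
v -0.219 -1.373 -1.698
v 0.928 -2.019 -1.924
v -0.223 -1.597 -1.491
v 0.978 -2.156 -1.657
v -0.173 -1.734 -1.224
v 1.075 -2.186 -1.37
v -0.076 -1.764 -0.937
v 1.204 -2.104 -1.107
v 0.053 -1.682 -0.674
v 1.346 -1.922 -0.908
v 0.195 -1.5 -0.475
v 1.478 -1.669 -0.803
v 0.327 -1.247 -0.37
v 1.581 -1.383 -0.808
v 0.43 -0.961 -0.375
v -2.993 -0.429 -2.987
v -2.307 0.077 -1.704
v -3.547 0.704 -3.137
v -2.861 1.21 -1.854
v -2.039 -0.05 -3.646
v -1.353 0.456 -2.363
v -2.593 1.083 -3.796
v -1.907 1.589 -2.513
v -2.348 1.546 2.66
v -1.685 2.056 2.42
v -1.692 0.994 3.3
v -1.805 2.225 2.689
v -2.008 2.291 2.953
v -2.262 2.243 3.173
v -2.53 2.089 3.315
v -2.77 1.853 3.356
v -2.945 1.569 3.292
v -3.03 1.283 3.132
v -3.011 1.036 2.899
v -2.891 0.867 2.631
v -2.688 0.801 2.366
v -2.434 0.849 2.147
v -2.166 1.002 2.005
v -1.927 1.239 1.963
v -1.751 1.522 2.028
v -1.666 1.809 2.188
v 1.761 1.762 -0.101
v 2.548 1.853 0.149
v 1.912 0.427 -0.089
v 2.699 0.518 0.161
v 2.075 0.71 0.674
v 1.982 1.535 0.667
v 2.478 0.745 -0.607
v 2.385 1.57 -0.614
v 2.991 1.224 -0.164
v 2.742 1.203 0.628
v 1.718 1.077 -0.568
v 1.469 1.056 0.224
f 2 1 4
f 2 4 3
f 4 1 5
f 4 5 3
f 5 1 6
f 5 6 3
f 6 1 7
f 6 7 3
f 7 1 8
f 7 8 3
f 8 1 9
f 8 9 3
f 9 1 10
f 9 10 3
f 10 1 11
f 10 11 3
f 11 1 12
f 11 12 3
f 12 1 13
f 12 13 3
f 13 1 14
f 13 14 3
f 14 1 15
f 14 15 3
f 15 1 16
f 15 16 3
f 16 1 2
f 16 2 3
f 18 17 21
f 18 21 19
f 19 21 22
f 19 22 20
f 21 17 23
f 21 23 22
f 22 23 24
f 22 24 20
f 23 17 25
f 23 25 24
f 24 25 26
f 24 26 20
f 25 17 27
f 25 27 26
f 26 27 28
f 26 28 20
f 27 17 29
f 27 29 28
f 28 29 30
f 28 30 20
f 29 17 31
f 29 31 30
f 30 31 32
f 30 32 20
f 31 17 33
f 31 33 32
f 32 33 34
f 32 34 20
f 33 17 35
f 33 35 34
f 34 35 36
f 34 36 20
f 35 17 37
f 35 37 36
f 36 37 38
f 36 38 20
f 37 17 39
f 37 39 38
f 38 39 40
f 38 40 20
f 39 17 41
f 39 41 40
f 40 41 42
f 40 42 20
f 41 17 43
f 41 43 42
f 42 43 44
f 42 44 20
f 43 17 45
f 43 45 44
f 44 45 46
f 44 46 20
f 45 17 47
f 45 47 46
f 46 47 48
f 46 48 20
f 47 17 49
f 47 49 48
f 48 49 50
f 48 50 20
f 49 17 18
f 49 18 50
f 50 18 19
f 50 19 20
f 52 54 51
f 55 52 51
f 51 54 53
f 53 55 51
f 52 58 54
f 56 52 55
f 56 58 52
f 54 58 53
f 57 55 53
f 53 58 57
f 57 56 55
f 58 56 57
f 60 59 62
f 60 62 61
f 62 59 63
f 62 63 61
f 63 59 64
f 63 64 61
f 64 59 65
f 64 65 61
f 65 59 66
f 65 66 61
f 66 59 67
f 66 67 61
f 67 59 68
f 67 68 61
f 68 59 69
f 68 69 61
f 69 59 70
f 69 70 61
f 70 59 71
f 70 71 61
f 71 59 72
f 71 72 61
f 72 59 73
f 72 73 61
f 73 59 74
f 73 74 61
f 74 59 75
f 74 75 61
f 75 59 76
f 75 76 61
f 76 59 60
f 76 60 61
f 77 88 82
f 77 82 78
f 77 78 84
f 77 84 87
f 77 87 88
f 78 82 86
f 82 88 81
f 88 87 79
f 87 84 83
f 84 78 85
f 80 86 81
f 80 81 79
f 80 79 83
f 80 83 85
f 80 85 86
f 81 86 82
f 79 81 88
f 83 79 87
f 85 83 84
f 86 85 78



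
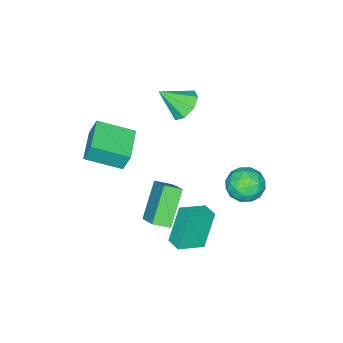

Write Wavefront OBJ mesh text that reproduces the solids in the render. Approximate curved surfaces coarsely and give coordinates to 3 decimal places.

v -0.874 -1.278 -1.903
v -0.131 -0.083 -0.829
v -1.439 -0.613 -2.252
v -0.696 0.582 -1.179
v 0.616 -0.822 -3.441
v 1.359 0.373 -2.368
v 0.051 -0.157 -3.791
v 0.794 1.038 -2.717
v -3.056 3.622 -1.204
v -2.622 3.228 -2.064
v -3.178 2.072 -0.556
v -2.744 1.678 -1.416
v -2.175 2.255 -0.764
v -2.099 3.213 -1.164
v -3.701 2.087 -1.456
v -3.625 3.045 -1.856
v -3.021 2.279 -2.22
v -2.077 2.384 -1.792
v -3.723 2.916 -0.828
v -2.779 3.021 -0.4
v -2.828 3.561 -1.691
v -2.972 1.739 -0.929
v -2.637 2.078 -0.546
v -2.382 1.847 -1.051
v -2.521 3.552 -1.162
v -2.266 3.321 -1.667
v -2.003 2.749 -0.903
v -3.534 1.979 -0.953
v -3.279 1.748 -1.458
v -3.418 3.453 -1.569
v -3.163 3.222 -2.074
v -3.797 2.551 -1.717
v -2.807 2.772 -2.288
v -2.879 1.861 -1.907
v -3.442 2.101 -1.931
v -3.397 2.664 -2.166
v -2.253 2.833 -2.037
v -2.325 1.922 -1.656
v -1.99 2.261 -1.272
v -1.946 2.824 -1.508
v -2.487 2.276 -2.128
v -3.475 3.378 -0.964
v -3.547 2.467 -0.583
v -3.854 2.476 -1.112
v -3.81 3.039 -1.348
v -2.921 3.439 -0.713
v -2.993 2.528 -0.332
v -2.403 2.636 -0.454
v -2.358 3.199 -0.689
v -3.313 3.024 -0.492
v 0.312 2.083 -3.257
v -0.515 2.071 -1.338
v 0.621 2.884 -3.119
v -0.206 2.872 -1.2
v 1.566 1.508 -2.72
v 0.739 1.496 -0.801
v 1.875 2.309 -2.582
v 1.048 2.297 -0.663
v -3.912 -1.787 1.424
v -3.111 -1.745 0.897
v -3.128 -2.773 2.536
v -3.147 -1.208 1.398
v -3.631 -1.011 1.914
v -4.279 -1.268 2.144
v -4.713 -1.83 1.952
v -4.678 -2.366 1.451
v -4.194 -2.563 0.935
v -3.545 -2.306 0.705
v 0.206 -4.38 0.919
v 0.089 -3.978 2.022
v -0.825 -2.831 0.244
v -0.943 -2.429 1.347
v 1.783 -3.411 0.733
v 1.665 -3.009 1.836
v 0.751 -1.862 0.058
v 0.634 -1.46 1.161
f 2 4 1
f 5 2 1
f 1 4 3
f 3 5 1
f 2 8 4
f 6 2 5
f 6 8 2
f 4 8 3
f 7 5 3
f 3 8 7
f 7 6 5
f 8 6 7
f 9 46 25
f 46 20 49
f 25 49 14
f 46 49 25
f 9 25 21
f 25 14 26
f 21 26 10
f 25 26 21
f 9 21 30
f 21 10 31
f 30 31 16
f 21 31 30
f 9 30 42
f 30 16 45
f 42 45 19
f 30 45 42
f 9 42 46
f 42 19 50
f 46 50 20
f 42 50 46
f 10 26 37
f 26 14 40
f 37 40 18
f 26 40 37
f 14 49 27
f 49 20 48
f 27 48 13
f 49 48 27
f 20 50 47
f 50 19 43
f 47 43 11
f 50 43 47
f 19 45 44
f 45 16 32
f 44 32 15
f 45 32 44
f 16 31 36
f 31 10 33
f 36 33 17
f 31 33 36
f 12 38 24
f 38 18 39
f 24 39 13
f 38 39 24
f 12 24 22
f 24 13 23
f 22 23 11
f 24 23 22
f 12 22 29
f 22 11 28
f 29 28 15
f 22 28 29
f 12 29 34
f 29 15 35
f 34 35 17
f 29 35 34
f 12 34 38
f 34 17 41
f 38 41 18
f 34 41 38
f 13 39 27
f 39 18 40
f 27 40 14
f 39 40 27
f 11 23 47
f 23 13 48
f 47 48 20
f 23 48 47
f 15 28 44
f 28 11 43
f 44 43 19
f 28 43 44
f 17 35 36
f 35 15 32
f 36 32 16
f 35 32 36
f 18 41 37
f 41 17 33
f 37 33 10
f 41 33 37
f 52 54 51
f 55 52 51
f 51 54 53
f 53 55 51
f 52 58 54
f 56 52 55
f 56 58 52
f 54 58 53
f 57 55 53
f 53 58 57
f 57 56 55
f 58 56 57
f 60 59 62
f 60 62 61
f 62 59 63
f 62 63 61
f 63 59 64
f 63 64 61
f 64 59 65
f 64 65 61
f 65 59 66
f 65 66 61
f 66 59 67
f 66 67 61
f 67 59 68
f 67 68 61
f 68 59 60
f 68 60 61
f 70 72 69
f 73 70 69
f 69 72 71
f 71 73 69
f 70 76 72
f 74 70 73
f 74 76 70
f 72 76 71
f 75 73 71
f 71 76 75
f 75 74 73
f 76 74 75



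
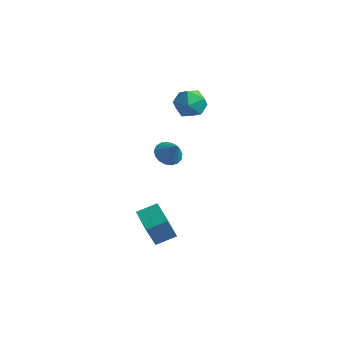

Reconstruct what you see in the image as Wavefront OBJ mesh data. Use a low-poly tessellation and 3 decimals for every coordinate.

v 0.135 -2.977 -5.013
v -0.076 -3.606 -3.382
v -1.493 -1.888 -4.804
v -1.705 -2.517 -3.174
v 0.905 -1.923 -4.506
v 0.693 -2.552 -2.876
v -0.724 -0.834 -4.298
v -0.935 -1.463 -2.667
v -2.601 2.783 4.264
v -2.132 3.421 3.379
v -1.028 1.679 4.301
v -0.559 2.317 3.416
v -0.692 2.802 4.492
v -1.664 3.485 4.469
v -1.496 1.615 3.211
v -2.468 2.298 3.188
v -1.449 2.7 2.728
v -0.952 3.433 3.519
v -2.208 1.667 4.161
v -1.711 2.4 4.952
v 0.526 -2.246 2.857
v 1.228 -2.248 2.309
v 1.374 -2.434 3.943
v 1.183 -1.838 2.416
v 0.987 -1.521 2.623
v 0.686 -1.371 2.884
v 0.349 -1.421 3.139
v 0.052 -1.66 3.329
v -0.137 -2.033 3.411
v -0.173 -2.455 3.367
v -0.049 -2.829 3.205
v 0.207 -3.07 2.964
v 0.536 -3.121 2.698
v 0.862 -2.973 2.469
v 1.112 -2.658 2.329
f 2 4 1
f 5 2 1
f 1 4 3
f 3 5 1
f 2 8 4
f 6 2 5
f 6 8 2
f 4 8 3
f 7 5 3
f 3 8 7
f 7 6 5
f 8 6 7
f 9 20 14
f 9 14 10
f 9 10 16
f 9 16 19
f 9 19 20
f 10 14 18
f 14 20 13
f 20 19 11
f 19 16 15
f 16 10 17
f 12 18 13
f 12 13 11
f 12 11 15
f 12 15 17
f 12 17 18
f 13 18 14
f 11 13 20
f 15 11 19
f 17 15 16
f 18 17 10
f 22 21 24
f 22 24 23
f 24 21 25
f 24 25 23
f 25 21 26
f 25 26 23
f 26 21 27
f 26 27 23
f 27 21 28
f 27 28 23
f 28 21 29
f 28 29 23
f 29 21 30
f 29 30 23
f 30 21 31
f 30 31 23
f 31 21 32
f 31 32 23
f 32 21 33
f 32 33 23
f 33 21 34
f 33 34 23
f 34 21 35
f 34 35 23
f 35 21 22
f 35 22 23



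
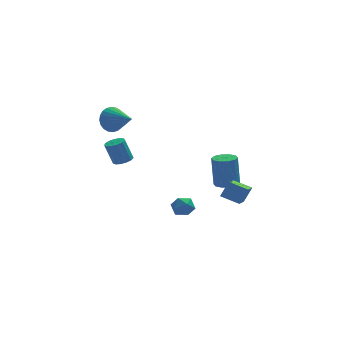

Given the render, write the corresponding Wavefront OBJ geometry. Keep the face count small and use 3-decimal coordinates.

v 0.62 -4.106 -1.914
v 1.101 -3.945 -1.053
v 1.187 -2.944 -2.45
v 1.669 -2.783 -1.588
v 1.451 -4.677 -2.272
v 1.933 -4.516 -1.41
v 2.019 -3.515 -2.807
v 2.5 -3.354 -1.946
v -3.249 3.492 0.455
v -2.745 3.492 -0.23
v -2.471 2.128 1.025
v -2.57 3.68 -0.021
v -2.498 3.839 0.261
v -2.54 3.945 0.573
v -2.69 3.983 0.866
v -2.925 3.945 1.097
v -3.209 3.838 1.23
v -3.5 3.679 1.245
v -3.752 3.491 1.14
v -3.928 3.303 0.93
v -4 3.144 0.648
v -3.958 3.038 0.337
v -3.808 3.001 0.044
v -3.573 3.038 -0.187
v -3.288 3.145 -0.32
v -2.998 3.304 -0.335
v -1.214 -1.217 -3.813
v -0.616 -0.931 -3.607
v -0.664 -2.149 -4.113
v -0.066 -1.863 -3.907
v -0.546 -2.038 -3.438
v -0.886 -1.462 -3.253
v -0.394 -1.618 -4.467
v -0.734 -1.042 -4.282
v -0.109 -1.178 -4.012
v -0.204 -1.438 -3.375
v -1.076 -1.642 -4.345
v -1.171 -1.902 -3.708
v -3.773 -1.636 -0.029
v -3.413 -1.224 0.029
v -3.808 -1.051 1.266
v -4.167 -1.464 1.209
v -3.677 -1.097 -0.073
v -4.071 -0.924 1.164
v -3.971 -1.141 -0.161
v -4.365 -0.968 1.076
v -4.202 -1.342 -0.207
v -4.597 -1.169 1.031
v -4.297 -1.637 -0.196
v -4.691 -1.464 1.042
v -4.225 -1.932 -0.132
v -4.62 -1.759 1.105
v -4.01 -2.132 -0.035
v -4.404 -1.96 1.202
v -3.719 -2.176 0.064
v -4.114 -2.003 1.301
v -3.446 -2.048 0.133
v -3.84 -1.875 1.37
v -3.276 -1.789 0.151
v -3.671 -1.617 1.388
v -3.264 -1.482 0.112
v -3.658 -1.31 1.349
v 2.589 1.665 -4.232
v 2.988 1.084 -4.144
v 2.91 1.314 -2.279
v 2.511 1.895 -2.368
v 3.257 1.43 -4.175
v 3.178 1.66 -2.311
v 3.27 1.865 -4.228
v 3.192 2.095 -2.364
v 3.024 2.224 -4.283
v 2.946 2.454 -2.419
v 2.611 2.369 -4.318
v 2.533 2.6 -2.454
v 2.19 2.246 -4.321
v 2.112 2.476 -2.456
v 1.922 1.9 -4.289
v 1.843 2.13 -2.425
v 1.908 1.465 -4.236
v 1.83 1.695 -2.372
v 2.154 1.106 -4.181
v 2.076 1.336 -2.317
v 2.567 0.96 -4.146
v 2.489 1.191 -2.282
f 2 4 1
f 5 2 1
f 1 4 3
f 3 5 1
f 2 8 4
f 6 2 5
f 6 8 2
f 4 8 3
f 7 5 3
f 3 8 7
f 7 6 5
f 8 6 7
f 10 9 12
f 10 12 11
f 12 9 13
f 12 13 11
f 13 9 14
f 13 14 11
f 14 9 15
f 14 15 11
f 15 9 16
f 15 16 11
f 16 9 17
f 16 17 11
f 17 9 18
f 17 18 11
f 18 9 19
f 18 19 11
f 19 9 20
f 19 20 11
f 20 9 21
f 20 21 11
f 21 9 22
f 21 22 11
f 22 9 23
f 22 23 11
f 23 9 24
f 23 24 11
f 24 9 25
f 24 25 11
f 25 9 26
f 25 26 11
f 26 9 10
f 26 10 11
f 27 38 32
f 27 32 28
f 27 28 34
f 27 34 37
f 27 37 38
f 28 32 36
f 32 38 31
f 38 37 29
f 37 34 33
f 34 28 35
f 30 36 31
f 30 31 29
f 30 29 33
f 30 33 35
f 30 35 36
f 31 36 32
f 29 31 38
f 33 29 37
f 35 33 34
f 36 35 28
f 40 39 43
f 40 43 41
f 41 43 44
f 41 44 42
f 43 39 45
f 43 45 44
f 44 45 46
f 44 46 42
f 45 39 47
f 45 47 46
f 46 47 48
f 46 48 42
f 47 39 49
f 47 49 48
f 48 49 50
f 48 50 42
f 49 39 51
f 49 51 50
f 50 51 52
f 50 52 42
f 51 39 53
f 51 53 52
f 52 53 54
f 52 54 42
f 53 39 55
f 53 55 54
f 54 55 56
f 54 56 42
f 55 39 57
f 55 57 56
f 56 57 58
f 56 58 42
f 57 39 59
f 57 59 58
f 58 59 60
f 58 60 42
f 59 39 61
f 59 61 60
f 60 61 62
f 60 62 42
f 61 39 40
f 61 40 62
f 62 40 41
f 62 41 42
f 64 63 67
f 64 67 65
f 65 67 68
f 65 68 66
f 67 63 69
f 67 69 68
f 68 69 70
f 68 70 66
f 69 63 71
f 69 71 70
f 70 71 72
f 70 72 66
f 71 63 73
f 71 73 72
f 72 73 74
f 72 74 66
f 73 63 75
f 73 75 74
f 74 75 76
f 74 76 66
f 75 63 77
f 75 77 76
f 76 77 78
f 76 78 66
f 77 63 79
f 77 79 78
f 78 79 80
f 78 80 66
f 79 63 81
f 79 81 80
f 80 81 82
f 80 82 66
f 81 63 83
f 81 83 82
f 82 83 84
f 82 84 66
f 83 63 64
f 83 64 84
f 84 64 65
f 84 65 66



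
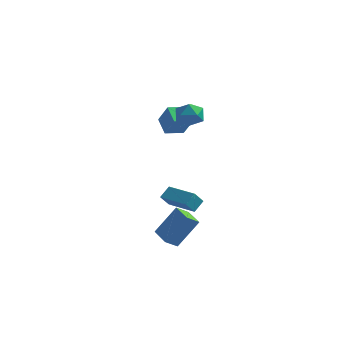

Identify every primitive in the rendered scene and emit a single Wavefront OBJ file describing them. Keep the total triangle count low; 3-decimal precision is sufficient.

v -0.711 0.259 -3.078
v -0.541 0.947 -2.446
v -0.533 0.913 -3.839
v -0.362 1.602 -3.207
v 1.302 -0.262 -3.053
v 1.473 0.427 -2.421
v 1.481 0.393 -3.814
v 1.651 1.081 -3.182
v 1.61 0.616 3.734
v 2.119 0.2 4.401
v 0.921 -0.7 3.439
v 1.43 -1.116 4.106
v 0.773 -0.491 4.339
v 1.199 0.322 4.521
v 1.841 -0.822 3.319
v 2.267 -0.009 3.501
v 2.262 -0.688 4.144
v 1.601 -0.484 4.775
v 1.439 -0.016 3.065
v 0.778 0.188 3.696
v 2.987 -3.981 -4.53
v 2.611 -4.665 -4.024
v 1.843 -3.187 -4.307
v 1.467 -3.871 -3.801
v 3.873 -3.189 -2.799
v 3.497 -3.873 -2.293
v 2.729 -2.395 -2.576
v 2.353 -3.079 -2.07
v 0.082 0.491 2.946
v -0.733 1.117 3.693
v -0.744 0.826 1.764
v -1.559 1.452 2.511
v 0.719 1.508 2.789
v -0.096 2.134 3.536
v -0.107 1.843 1.607
v -0.922 2.469 2.354
f 2 4 1
f 5 2 1
f 1 4 3
f 3 5 1
f 2 8 4
f 6 2 5
f 6 8 2
f 4 8 3
f 7 5 3
f 3 8 7
f 7 6 5
f 8 6 7
f 9 20 14
f 9 14 10
f 9 10 16
f 9 16 19
f 9 19 20
f 10 14 18
f 14 20 13
f 20 19 11
f 19 16 15
f 16 10 17
f 12 18 13
f 12 13 11
f 12 11 15
f 12 15 17
f 12 17 18
f 13 18 14
f 11 13 20
f 15 11 19
f 17 15 16
f 18 17 10
f 22 24 21
f 25 22 21
f 21 24 23
f 23 25 21
f 22 28 24
f 26 22 25
f 26 28 22
f 24 28 23
f 27 25 23
f 23 28 27
f 27 26 25
f 28 26 27
f 30 32 29
f 33 30 29
f 29 32 31
f 31 33 29
f 30 36 32
f 34 30 33
f 34 36 30
f 32 36 31
f 35 33 31
f 31 36 35
f 35 34 33
f 36 34 35



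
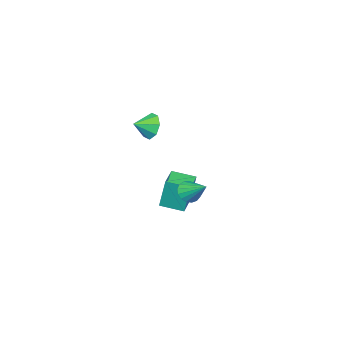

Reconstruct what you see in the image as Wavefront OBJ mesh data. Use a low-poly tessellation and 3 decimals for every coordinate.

v 3.328 1.514 3.306
v 3.714 1.891 2.611
v 4.272 1.266 3.694
v 3.618 2.323 3.118
v 3.353 2.281 3.736
v 3.073 1.79 4.102
v 2.943 1.137 4.001
v 3.038 0.704 3.493
v 3.304 0.747 2.876
v 3.583 1.238 2.51
v 2.045 3.073 -1.39
v 2.76 3.019 -1.323
v 2.055 4.447 -0.39
v 2.718 3.22 -1.599
v 2.522 3.388 -1.828
v 2.216 3.483 -1.956
v 1.872 3.484 -1.954
v 1.567 3.391 -1.824
v 1.371 3.225 -1.593
v 1.33 3.024 -1.316
v 1.453 2.834 -1.056
v 1.711 2.699 -0.873
v 2.046 2.649 -0.807
v 2.381 2.696 -0.876
v 2.638 2.83 -1.062
v -0.804 -0.199 -4.637
v -0.932 0.188 -2.628
v 0.277 0.589 -4.72
v 0.149 0.976 -2.711
v 0.031 -1.316 -4.369
v -0.097 -0.929 -2.36
v 1.112 -0.528 -4.452
v 0.984 -0.141 -2.443
f 2 1 4
f 2 4 3
f 4 1 5
f 4 5 3
f 5 1 6
f 5 6 3
f 6 1 7
f 6 7 3
f 7 1 8
f 7 8 3
f 8 1 9
f 8 9 3
f 9 1 10
f 9 10 3
f 10 1 2
f 10 2 3
f 12 11 14
f 12 14 13
f 14 11 15
f 14 15 13
f 15 11 16
f 15 16 13
f 16 11 17
f 16 17 13
f 17 11 18
f 17 18 13
f 18 11 19
f 18 19 13
f 19 11 20
f 19 20 13
f 20 11 21
f 20 21 13
f 21 11 22
f 21 22 13
f 22 11 23
f 22 23 13
f 23 11 24
f 23 24 13
f 24 11 25
f 24 25 13
f 25 11 12
f 25 12 13
f 27 29 26
f 30 27 26
f 26 29 28
f 28 30 26
f 27 33 29
f 31 27 30
f 31 33 27
f 29 33 28
f 32 30 28
f 28 33 32
f 32 31 30
f 33 31 32



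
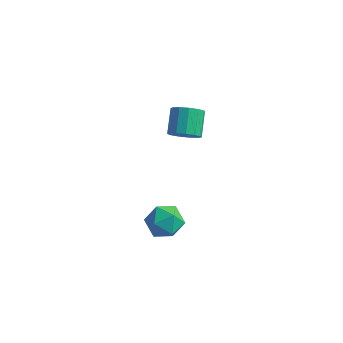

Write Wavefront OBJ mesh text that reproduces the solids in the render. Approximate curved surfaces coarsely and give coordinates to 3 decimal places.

v -1.906 2.736 1.255
v -1.46 3.318 0.683
v -1.867 4.565 1.632
v -2.314 3.984 2.205
v -1.954 3.289 0.509
v -2.361 4.537 1.458
v -2.432 3.085 0.572
v -2.839 4.333 1.521
v -2.744 2.77 0.852
v -3.151 4.018 1.801
v -2.79 2.445 1.26
v -3.197 3.692 2.209
v -2.555 2.212 1.666
v -2.962 3.459 2.616
v -2.115 2.145 1.942
v -2.522 3.393 2.892
v -1.608 2.266 2
v -2.015 3.514 2.95
v -1.196 2.537 1.821
v -1.603 3.784 2.771
v -1.01 2.87 1.463
v -1.417 4.118 2.413
v -1.108 3.162 1.038
v -1.515 4.409 1.988
v -0.905 -2.552 0.417
v 0.045 -2.355 0.942
v -0.305 -4.165 -0.062
v 0.645 -3.968 0.463
v -0.285 -4.108 1.04
v -0.656 -3.111 1.336
v 0.396 -3.409 -0.456
v 0.025 -2.412 -0.16
v 0.85 -2.884 0.403
v 0.428 -3.316 1.327
v -0.688 -3.204 -0.447
v -1.11 -3.636 0.477
f 2 1 5
f 2 5 3
f 3 5 6
f 3 6 4
f 5 1 7
f 5 7 6
f 6 7 8
f 6 8 4
f 7 1 9
f 7 9 8
f 8 9 10
f 8 10 4
f 9 1 11
f 9 11 10
f 10 11 12
f 10 12 4
f 11 1 13
f 11 13 12
f 12 13 14
f 12 14 4
f 13 1 15
f 13 15 14
f 14 15 16
f 14 16 4
f 15 1 17
f 15 17 16
f 16 17 18
f 16 18 4
f 17 1 19
f 17 19 18
f 18 19 20
f 18 20 4
f 19 1 21
f 19 21 20
f 20 21 22
f 20 22 4
f 21 1 23
f 21 23 22
f 22 23 24
f 22 24 4
f 23 1 2
f 23 2 24
f 24 2 3
f 24 3 4
f 25 36 30
f 25 30 26
f 25 26 32
f 25 32 35
f 25 35 36
f 26 30 34
f 30 36 29
f 36 35 27
f 35 32 31
f 32 26 33
f 28 34 29
f 28 29 27
f 28 27 31
f 28 31 33
f 28 33 34
f 29 34 30
f 27 29 36
f 31 27 35
f 33 31 32
f 34 33 26



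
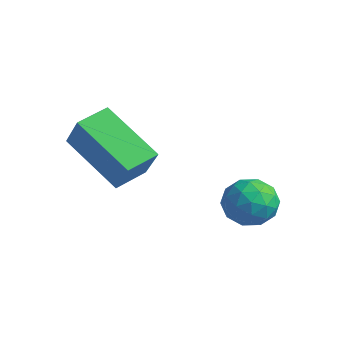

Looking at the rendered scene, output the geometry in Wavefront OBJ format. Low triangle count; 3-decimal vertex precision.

v -1.582 0.239 -2.755
v -1.014 0.552 -3.103
v -1.226 -0.832 -3.137
v -0.658 -0.519 -3.485
v -0.675 -0.534 -2.75
v -0.895 0.127 -2.513
v -1.345 -0.407 -3.727
v -1.565 0.254 -3.49
v -0.867 0.152 -3.704
v -0.454 0.074 -3.1
v -1.786 -0.354 -3.14
v -1.373 -0.432 -2.536
v -1.329 0.489 -2.895
v -0.911 -0.769 -3.345
v -0.921 -0.778 -2.912
v -0.587 -0.594 -3.117
v -1.259 0.24 -2.549
v -0.926 0.424 -2.753
v -0.727 -0.214 -2.546
v -1.314 -0.704 -3.487
v -0.981 -0.52 -3.691
v -1.653 0.314 -3.123
v -1.319 0.498 -3.328
v -1.513 -0.066 -3.694
v -0.909 0.438 -3.453
v -0.7 -0.191 -3.678
v -1.104 -0.125 -3.82
v -1.233 0.263 -3.681
v -0.666 0.392 -3.098
v -0.457 -0.237 -3.323
v -0.467 -0.246 -2.891
v -0.596 0.143 -2.752
v -0.58 0.158 -3.451
v -1.783 -0.043 -2.917
v -1.574 -0.672 -3.142
v -1.644 -0.423 -3.488
v -1.773 -0.034 -3.349
v -1.54 -0.089 -2.562
v -1.331 -0.718 -2.787
v -1.007 -0.543 -2.559
v -1.136 -0.155 -2.42
v -1.66 -0.438 -2.789
v -2.796 -2.817 -2.336
v -4.337 -3.044 -1.338
v -2.827 -1.892 -2.173
v -4.368 -2.119 -1.175
v -2.172 -2.961 -1.405
v -3.713 -3.188 -0.407
v -2.203 -2.036 -1.242
v -3.744 -2.263 -0.244
f 1 38 17
f 38 12 41
f 17 41 6
f 38 41 17
f 1 17 13
f 17 6 18
f 13 18 2
f 17 18 13
f 1 13 22
f 13 2 23
f 22 23 8
f 13 23 22
f 1 22 34
f 22 8 37
f 34 37 11
f 22 37 34
f 1 34 38
f 34 11 42
f 38 42 12
f 34 42 38
f 2 18 29
f 18 6 32
f 29 32 10
f 18 32 29
f 6 41 19
f 41 12 40
f 19 40 5
f 41 40 19
f 12 42 39
f 42 11 35
f 39 35 3
f 42 35 39
f 11 37 36
f 37 8 24
f 36 24 7
f 37 24 36
f 8 23 28
f 23 2 25
f 28 25 9
f 23 25 28
f 4 30 16
f 30 10 31
f 16 31 5
f 30 31 16
f 4 16 14
f 16 5 15
f 14 15 3
f 16 15 14
f 4 14 21
f 14 3 20
f 21 20 7
f 14 20 21
f 4 21 26
f 21 7 27
f 26 27 9
f 21 27 26
f 4 26 30
f 26 9 33
f 30 33 10
f 26 33 30
f 5 31 19
f 31 10 32
f 19 32 6
f 31 32 19
f 3 15 39
f 15 5 40
f 39 40 12
f 15 40 39
f 7 20 36
f 20 3 35
f 36 35 11
f 20 35 36
f 9 27 28
f 27 7 24
f 28 24 8
f 27 24 28
f 10 33 29
f 33 9 25
f 29 25 2
f 33 25 29
f 44 46 43
f 47 44 43
f 43 46 45
f 45 47 43
f 44 50 46
f 48 44 47
f 48 50 44
f 46 50 45
f 49 47 45
f 45 50 49
f 49 48 47
f 50 48 49



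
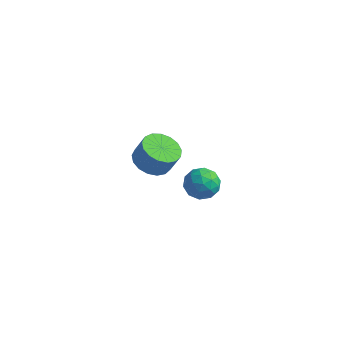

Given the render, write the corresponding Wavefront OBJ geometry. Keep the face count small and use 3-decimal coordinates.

v -3.52 2.432 -4.091
v -2.784 1.763 -4.358
v -2.264 1.879 -3.216
v -3 2.548 -2.949
v -2.598 2.2 -4.487
v -2.078 2.317 -3.345
v -2.623 2.691 -4.526
v -2.103 2.807 -3.384
v -2.853 3.123 -4.465
v -2.334 3.239 -3.323
v -3.237 3.396 -4.318
v -2.717 3.512 -3.176
v -3.685 3.448 -4.119
v -3.165 3.564 -2.977
v -4.095 3.268 -3.914
v -3.576 3.384 -2.772
v -4.374 2.896 -3.75
v -3.854 3.012 -2.608
v -4.457 2.418 -3.663
v -3.937 2.534 -2.521
v -4.325 1.943 -3.675
v -3.805 2.059 -2.533
v -4.009 1.58 -3.782
v -3.489 1.696 -2.64
v -3.581 1.412 -3.959
v -3.061 1.528 -2.818
v -3.139 1.478 -4.167
v -2.619 1.594 -3.025
v 2.249 -1.92 1.256
v 2.846 -2.113 0.664
v 1.894 -3.267 1.336
v 2.491 -3.46 0.744
v 2.731 -3.2 1.531
v 2.951 -2.368 1.481
v 1.789 -3.012 0.519
v 2.009 -2.18 0.469
v 2.562 -2.788 0.209
v 3.144 -2.904 0.834
v 1.596 -2.476 1.166
v 2.178 -2.592 1.791
v 2.579 -1.898 0.953
v 2.161 -3.482 1.047
v 2.302 -3.329 1.509
v 2.653 -3.442 1.162
v 2.64 -2.048 1.433
v 2.991 -2.161 1.085
v 2.924 -2.801 1.595
v 1.749 -3.219 0.915
v 2.1 -3.332 0.567
v 2.087 -1.938 0.838
v 2.438 -2.051 0.491
v 1.816 -2.579 0.405
v 2.763 -2.408 0.338
v 2.554 -3.2 0.385
v 2.142 -2.937 0.252
v 2.271 -2.448 0.223
v 3.105 -2.477 0.705
v 2.896 -3.268 0.752
v 3.037 -3.116 1.214
v 3.166 -2.626 1.185
v 2.938 -2.873 0.437
v 1.844 -2.112 1.248
v 1.635 -2.903 1.295
v 1.574 -2.754 0.815
v 1.703 -2.264 0.786
v 2.186 -2.18 1.615
v 1.977 -2.972 1.662
v 2.469 -2.932 1.777
v 2.598 -2.443 1.748
v 1.802 -2.507 1.563
f 2 1 5
f 2 5 3
f 3 5 6
f 3 6 4
f 5 1 7
f 5 7 6
f 6 7 8
f 6 8 4
f 7 1 9
f 7 9 8
f 8 9 10
f 8 10 4
f 9 1 11
f 9 11 10
f 10 11 12
f 10 12 4
f 11 1 13
f 11 13 12
f 12 13 14
f 12 14 4
f 13 1 15
f 13 15 14
f 14 15 16
f 14 16 4
f 15 1 17
f 15 17 16
f 16 17 18
f 16 18 4
f 17 1 19
f 17 19 18
f 18 19 20
f 18 20 4
f 19 1 21
f 19 21 20
f 20 21 22
f 20 22 4
f 21 1 23
f 21 23 22
f 22 23 24
f 22 24 4
f 23 1 25
f 23 25 24
f 24 25 26
f 24 26 4
f 25 1 27
f 25 27 26
f 26 27 28
f 26 28 4
f 27 1 2
f 27 2 28
f 28 2 3
f 28 3 4
f 29 66 45
f 66 40 69
f 45 69 34
f 66 69 45
f 29 45 41
f 45 34 46
f 41 46 30
f 45 46 41
f 29 41 50
f 41 30 51
f 50 51 36
f 41 51 50
f 29 50 62
f 50 36 65
f 62 65 39
f 50 65 62
f 29 62 66
f 62 39 70
f 66 70 40
f 62 70 66
f 30 46 57
f 46 34 60
f 57 60 38
f 46 60 57
f 34 69 47
f 69 40 68
f 47 68 33
f 69 68 47
f 40 70 67
f 70 39 63
f 67 63 31
f 70 63 67
f 39 65 64
f 65 36 52
f 64 52 35
f 65 52 64
f 36 51 56
f 51 30 53
f 56 53 37
f 51 53 56
f 32 58 44
f 58 38 59
f 44 59 33
f 58 59 44
f 32 44 42
f 44 33 43
f 42 43 31
f 44 43 42
f 32 42 49
f 42 31 48
f 49 48 35
f 42 48 49
f 32 49 54
f 49 35 55
f 54 55 37
f 49 55 54
f 32 54 58
f 54 37 61
f 58 61 38
f 54 61 58
f 33 59 47
f 59 38 60
f 47 60 34
f 59 60 47
f 31 43 67
f 43 33 68
f 67 68 40
f 43 68 67
f 35 48 64
f 48 31 63
f 64 63 39
f 48 63 64
f 37 55 56
f 55 35 52
f 56 52 36
f 55 52 56
f 38 61 57
f 61 37 53
f 57 53 30
f 61 53 57



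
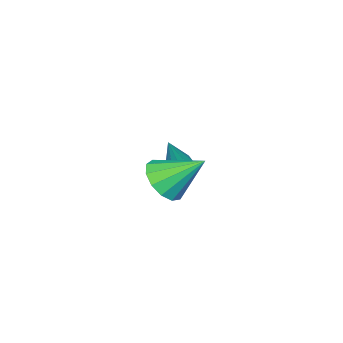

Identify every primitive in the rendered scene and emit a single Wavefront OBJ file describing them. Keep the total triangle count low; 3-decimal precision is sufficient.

v -4.303 -1.903 -3.531
v -3.873 -2.149 -3.719
v -3.657 -1.877 -2.089
v -3.831 -1.79 -3.744
v -4.01 -1.483 -3.67
v -4.326 -1.373 -3.53
v -4.631 -1.511 -3.391
v -4.783 -1.832 -3.317
v -4.71 -2.186 -3.344
v -4.446 -2.408 -3.458
v -4.116 -2.393 -3.606
v 0.288 1.418 -0.911
v 0.622 0.887 -0.158
v -0.368 2.682 0.271
v 1.03 1.231 -0.299
v 1.203 1.634 -0.634
v 1.085 1.969 -1.057
v 0.714 2.129 -1.434
v 0.208 2.064 -1.644
v -0.273 1.793 -1.622
v -0.576 1.404 -1.374
v -0.604 1.019 -0.979
v -0.35 0.761 -0.562
v 0.107 0.712 -0.256
f 2 1 4
f 2 4 3
f 4 1 5
f 4 5 3
f 5 1 6
f 5 6 3
f 6 1 7
f 6 7 3
f 7 1 8
f 7 8 3
f 8 1 9
f 8 9 3
f 9 1 10
f 9 10 3
f 10 1 11
f 10 11 3
f 11 1 2
f 11 2 3
f 13 12 15
f 13 15 14
f 15 12 16
f 15 16 14
f 16 12 17
f 16 17 14
f 17 12 18
f 17 18 14
f 18 12 19
f 18 19 14
f 19 12 20
f 19 20 14
f 20 12 21
f 20 21 14
f 21 12 22
f 21 22 14
f 22 12 23
f 22 23 14
f 23 12 24
f 23 24 14
f 24 12 13
f 24 13 14



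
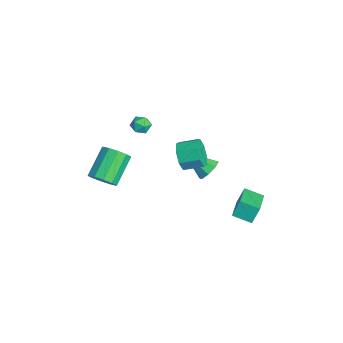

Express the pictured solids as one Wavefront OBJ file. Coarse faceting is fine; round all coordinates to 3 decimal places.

v 2.581 3.458 -3.942
v 2.393 3.962 -2.891
v 3.13 4.496 -4.341
v 2.942 5 -3.291
v 4.478 2.72 -3.249
v 4.29 3.224 -2.199
v 5.027 3.758 -3.649
v 4.839 4.262 -2.598
v 1.84 0.288 0.376
v 2.272 -0.108 1.186
v 2.592 1.036 1.575
v 2.16 1.432 0.764
v 2.757 -0.044 0.598
v 3.077 1.1 0.986
v 2.705 0.214 -0.121
v 3.025 1.359 0.267
v 2.146 0.516 -0.548
v 2.466 1.66 -0.16
v 1.408 0.684 -0.435
v 1.728 1.828 -0.046
v 0.923 0.62 0.154
v 1.243 1.764 0.542
v 0.975 0.361 0.873
v 1.295 1.506 1.261
v 1.534 0.06 1.3
v 1.854 1.204 1.688
v -0.837 -1.169 0.905
v -0.187 -1.379 1.023
v -1.193 -1.781 1.777
v -0.543 -1.991 1.895
v -0.72 -1.33 2.01
v -0.5 -0.952 1.472
v -0.88 -2.208 1.328
v -0.66 -1.83 0.79
v -0.213 -2.022 1.285
v -0.114 -1.479 1.706
v -1.266 -1.681 1.094
v -1.167 -1.138 1.515
v 0.657 2.228 -2.397
v 1.249 1.654 -2.603
v -0.257 0.852 -1.183
v 1.413 2.005 -2.081
v 1.135 2.487 -1.744
v 0.576 2.817 -1.79
v 0.064 2.802 -2.192
v -0.1 2.451 -2.714
v 0.179 1.969 -3.051
v 0.737 1.639 -3.004
v -0.486 -3.981 -3.246
v 0.271 -3.514 -2.884
v -1.057 -2.393 -1.552
v -1.814 -2.859 -1.914
v 0.069 -3.204 -3.347
v -1.259 -2.082 -2.015
v -0.345 -3.19 -3.772
v -1.674 -2.068 -2.439
v -0.813 -3.478 -3.996
v -2.141 -2.357 -2.663
v -1.156 -3.958 -3.933
v -2.484 -2.837 -2.601
v -1.243 -4.447 -3.608
v -2.571 -3.326 -2.276
v -1.041 -4.758 -3.145
v -2.369 -3.636 -1.813
v -0.626 -4.772 -2.721
v -1.955 -3.65 -1.388
v -0.159 -4.483 -2.497
v -1.487 -3.362 -1.164
v 0.184 -4.003 -2.559
v -1.144 -2.882 -1.227
f 2 4 1
f 5 2 1
f 1 4 3
f 3 5 1
f 2 8 4
f 6 2 5
f 6 8 2
f 4 8 3
f 7 5 3
f 3 8 7
f 7 6 5
f 8 6 7
f 10 9 13
f 10 13 11
f 11 13 14
f 11 14 12
f 13 9 15
f 13 15 14
f 14 15 16
f 14 16 12
f 15 9 17
f 15 17 16
f 16 17 18
f 16 18 12
f 17 9 19
f 17 19 18
f 18 19 20
f 18 20 12
f 19 9 21
f 19 21 20
f 20 21 22
f 20 22 12
f 21 9 23
f 21 23 22
f 22 23 24
f 22 24 12
f 23 9 25
f 23 25 24
f 24 25 26
f 24 26 12
f 25 9 10
f 25 10 26
f 26 10 11
f 26 11 12
f 27 38 32
f 27 32 28
f 27 28 34
f 27 34 37
f 27 37 38
f 28 32 36
f 32 38 31
f 38 37 29
f 37 34 33
f 34 28 35
f 30 36 31
f 30 31 29
f 30 29 33
f 30 33 35
f 30 35 36
f 31 36 32
f 29 31 38
f 33 29 37
f 35 33 34
f 36 35 28
f 40 39 42
f 40 42 41
f 42 39 43
f 42 43 41
f 43 39 44
f 43 44 41
f 44 39 45
f 44 45 41
f 45 39 46
f 45 46 41
f 46 39 47
f 46 47 41
f 47 39 48
f 47 48 41
f 48 39 40
f 48 40 41
f 50 49 53
f 50 53 51
f 51 53 54
f 51 54 52
f 53 49 55
f 53 55 54
f 54 55 56
f 54 56 52
f 55 49 57
f 55 57 56
f 56 57 58
f 56 58 52
f 57 49 59
f 57 59 58
f 58 59 60
f 58 60 52
f 59 49 61
f 59 61 60
f 60 61 62
f 60 62 52
f 61 49 63
f 61 63 62
f 62 63 64
f 62 64 52
f 63 49 65
f 63 65 64
f 64 65 66
f 64 66 52
f 65 49 67
f 65 67 66
f 66 67 68
f 66 68 52
f 67 49 69
f 67 69 68
f 68 69 70
f 68 70 52
f 69 49 50
f 69 50 70
f 70 50 51
f 70 51 52



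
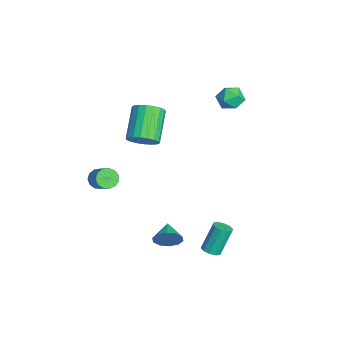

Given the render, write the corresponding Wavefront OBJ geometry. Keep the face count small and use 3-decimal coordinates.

v 2.67 -0.292 -2.529
v 2.917 0.056 -1.925
v 1.69 -0.148 -2.211
v 2.856 0.369 -2.253
v 2.724 0.429 -2.686
v 2.572 0.214 -3.06
v 2.456 -0.194 -3.231
v 2.423 -0.64 -3.134
v 2.483 -0.952 -2.805
v 2.615 -1.013 -2.372
v 2.768 -0.798 -1.998
v 2.883 -0.389 -1.827
v -0.6 -0.971 2.103
v -0.3 -1.46 2.675
v -1.721 -0.958 3.849
v -2.02 -0.469 3.277
v -0.134 -1.147 2.742
v -1.555 -0.645 3.916
v -0.06 -0.799 2.683
v -1.481 -0.297 3.856
v -0.093 -0.486 2.508
v -1.514 0.017 3.682
v -0.227 -0.268 2.254
v -1.648 0.234 3.427
v -0.434 -0.19 1.969
v -1.855 0.313 3.143
v -0.674 -0.266 1.711
v -2.095 0.236 2.885
v -0.899 -0.482 1.531
v -2.32 0.02 2.705
v -1.065 -0.795 1.464
v -2.486 -0.293 2.638
v -1.139 -1.143 1.524
v -2.56 -0.641 2.697
v -1.106 -1.457 1.698
v -2.527 -0.954 2.872
v -0.972 -1.674 1.953
v -2.393 -1.172 3.126
v -0.765 -1.753 2.237
v -2.186 -1.25 3.411
v -0.525 -1.676 2.495
v -1.946 -1.174 3.669
v -3.359 4.468 2.341
v -3.027 4.055 2.911
v -3.993 3.445 1.969
v -3.661 3.032 2.539
v -4.179 3.587 2.712
v -3.787 4.219 2.941
v -3.233 3.281 1.939
v -2.841 3.913 2.168
v -2.949 3.321 2.662
v -3.534 3.511 3.14
v -3.486 3.989 1.74
v -4.071 4.179 2.218
v -3.368 -2.78 -2.779
v -3.14 -2.427 -3.221
v -2.284 -2.106 -2.523
v -2.512 -2.46 -2.081
v -3.359 -2.23 -3.043
v -2.503 -1.91 -2.345
v -3.58 -2.209 -2.781
v -2.725 -1.888 -2.083
v -3.735 -2.368 -2.519
v -2.879 -2.048 -1.821
v -3.772 -2.659 -2.339
v -2.917 -2.338 -1.641
v -3.682 -2.988 -2.299
v -2.826 -2.667 -1.601
v -3.491 -3.251 -2.411
v -2.636 -2.93 -1.713
v -3.262 -3.365 -2.64
v -2.406 -3.044 -1.942
v -3.066 -3.293 -2.914
v -2.21 -2.972 -2.215
v -2.966 -3.058 -3.144
v -2.11 -2.738 -2.446
v -2.993 -2.736 -3.259
v -2.138 -2.415 -2.56
v 3.272 1.641 -3.074
v 3.51 1.256 -2.84
v 3.167 1.874 -1.472
v 2.928 2.259 -1.706
v 3.721 1.484 -2.89
v 3.378 2.103 -1.523
v 3.76 1.773 -3.011
v 3.417 2.392 -1.643
v 3.613 2.011 -3.156
v 3.269 2.63 -1.788
v 3.335 2.108 -3.269
v 2.991 2.726 -1.901
v 3.033 2.026 -3.308
v 2.69 2.644 -1.94
v 2.822 1.797 -3.257
v 2.479 2.416 -1.89
v 2.783 1.508 -3.137
v 2.44 2.127 -1.769
v 2.931 1.27 -2.992
v 2.587 1.889 -1.624
v 3.209 1.174 -2.879
v 2.865 1.792 -1.511
f 2 1 4
f 2 4 3
f 4 1 5
f 4 5 3
f 5 1 6
f 5 6 3
f 6 1 7
f 6 7 3
f 7 1 8
f 7 8 3
f 8 1 9
f 8 9 3
f 9 1 10
f 9 10 3
f 10 1 11
f 10 11 3
f 11 1 12
f 11 12 3
f 12 1 2
f 12 2 3
f 14 13 17
f 14 17 15
f 15 17 18
f 15 18 16
f 17 13 19
f 17 19 18
f 18 19 20
f 18 20 16
f 19 13 21
f 19 21 20
f 20 21 22
f 20 22 16
f 21 13 23
f 21 23 22
f 22 23 24
f 22 24 16
f 23 13 25
f 23 25 24
f 24 25 26
f 24 26 16
f 25 13 27
f 25 27 26
f 26 27 28
f 26 28 16
f 27 13 29
f 27 29 28
f 28 29 30
f 28 30 16
f 29 13 31
f 29 31 30
f 30 31 32
f 30 32 16
f 31 13 33
f 31 33 32
f 32 33 34
f 32 34 16
f 33 13 35
f 33 35 34
f 34 35 36
f 34 36 16
f 35 13 37
f 35 37 36
f 36 37 38
f 36 38 16
f 37 13 39
f 37 39 38
f 38 39 40
f 38 40 16
f 39 13 41
f 39 41 40
f 40 41 42
f 40 42 16
f 41 13 14
f 41 14 42
f 42 14 15
f 42 15 16
f 43 54 48
f 43 48 44
f 43 44 50
f 43 50 53
f 43 53 54
f 44 48 52
f 48 54 47
f 54 53 45
f 53 50 49
f 50 44 51
f 46 52 47
f 46 47 45
f 46 45 49
f 46 49 51
f 46 51 52
f 47 52 48
f 45 47 54
f 49 45 53
f 51 49 50
f 52 51 44
f 56 55 59
f 56 59 57
f 57 59 60
f 57 60 58
f 59 55 61
f 59 61 60
f 60 61 62
f 60 62 58
f 61 55 63
f 61 63 62
f 62 63 64
f 62 64 58
f 63 55 65
f 63 65 64
f 64 65 66
f 64 66 58
f 65 55 67
f 65 67 66
f 66 67 68
f 66 68 58
f 67 55 69
f 67 69 68
f 68 69 70
f 68 70 58
f 69 55 71
f 69 71 70
f 70 71 72
f 70 72 58
f 71 55 73
f 71 73 72
f 72 73 74
f 72 74 58
f 73 55 75
f 73 75 74
f 74 75 76
f 74 76 58
f 75 55 77
f 75 77 76
f 76 77 78
f 76 78 58
f 77 55 56
f 77 56 78
f 78 56 57
f 78 57 58
f 80 79 83
f 80 83 81
f 81 83 84
f 81 84 82
f 83 79 85
f 83 85 84
f 84 85 86
f 84 86 82
f 85 79 87
f 85 87 86
f 86 87 88
f 86 88 82
f 87 79 89
f 87 89 88
f 88 89 90
f 88 90 82
f 89 79 91
f 89 91 90
f 90 91 92
f 90 92 82
f 91 79 93
f 91 93 92
f 92 93 94
f 92 94 82
f 93 79 95
f 93 95 94
f 94 95 96
f 94 96 82
f 95 79 97
f 95 97 96
f 96 97 98
f 96 98 82
f 97 79 99
f 97 99 98
f 98 99 100
f 98 100 82
f 99 79 80
f 99 80 100
f 100 80 81
f 100 81 82

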